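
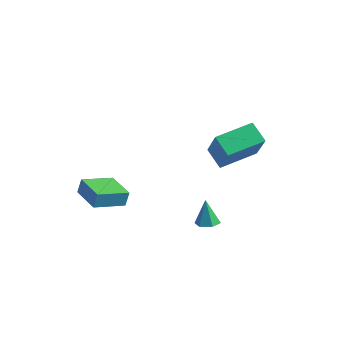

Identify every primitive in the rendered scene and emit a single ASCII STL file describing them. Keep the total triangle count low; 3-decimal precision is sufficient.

solid 
facet normal -0.770 0.380 0.512
outer loop
vertex 0.815 1.778 1.68
vertex 1.91 3.632 1.951
vertex -0.043 2.558 -0.19
endloop
endfacet
facet normal -0.505 -0.854 -0.125
outer loop
vertex 0.95 2.068 -0.851
vertex 0.815 1.778 1.68
vertex -0.043 2.558 -0.19
endloop
endfacet
facet normal -0.770 0.379 0.512
outer loop
vertex -0.043 2.558 -0.19
vertex 1.91 3.632 1.951
vertex 1.051 4.412 0.082
endloop
endfacet
facet normal -0.390 0.355 -0.850
outer loop
vertex 1.051 4.412 0.082
vertex 0.95 2.068 -0.851
vertex -0.043 2.558 -0.19
endloop
endfacet
facet normal 0.390 -0.355 0.850
outer loop
vertex 0.815 1.778 1.68
vertex 2.903 3.142 1.29
vertex 1.91 3.632 1.951
endloop
endfacet
facet normal -0.504 -0.854 -0.125
outer loop
vertex 1.809 1.288 1.018
vertex 0.815 1.778 1.68
vertex 0.95 2.068 -0.851
endloop
endfacet
facet normal 0.391 -0.355 0.849
outer loop
vertex 1.809 1.288 1.018
vertex 2.903 3.142 1.29
vertex 0.815 1.778 1.68
endloop
endfacet
facet normal 0.505 0.854 0.125
outer loop
vertex 1.91 3.632 1.951
vertex 2.903 3.142 1.29
vertex 1.051 4.412 0.082
endloop
endfacet
facet normal -0.391 0.355 -0.849
outer loop
vertex 2.045 3.922 -0.58
vertex 0.95 2.068 -0.851
vertex 1.051 4.412 0.082
endloop
endfacet
facet normal 0.504 0.854 0.125
outer loop
vertex 1.051 4.412 0.082
vertex 2.903 3.142 1.29
vertex 2.045 3.922 -0.58
endloop
endfacet
facet normal 0.770 -0.380 -0.512
outer loop
vertex 2.045 3.922 -0.58
vertex 1.809 1.288 1.018
vertex 0.95 2.068 -0.851
endloop
endfacet
facet normal 0.771 -0.380 -0.512
outer loop
vertex 2.903 3.142 1.29
vertex 1.809 1.288 1.018
vertex 2.045 3.922 -0.58
endloop
endfacet
facet normal 0.229 -0.243 -0.943
outer loop
vertex 3.325 -3.002 -0.577
vertex 2.861 -2.631 -0.785
vertex 3.44 -2.396 -0.705
endloop
endfacet
facet normal 0.810 -0.030 0.586
outer loop
vertex 3.325 -3.002 -0.577
vertex 3.44 -2.396 -0.705
vertex 2.539 -2.289 0.545
endloop
endfacet
facet normal 0.229 -0.242 -0.943
outer loop
vertex 3.44 -2.396 -0.705
vertex 2.861 -2.631 -0.785
vertex 2.975 -2.025 -0.913
endloop
endfacet
facet normal 0.510 0.807 0.299
outer loop
vertex 3.44 -2.396 -0.705
vertex 2.975 -2.025 -0.913
vertex 2.539 -2.289 0.545
endloop
endfacet
facet normal 0.229 -0.242 -0.943
outer loop
vertex 2.975 -2.025 -0.913
vertex 2.861 -2.631 -0.785
vertex 2.396 -2.26 -0.993
endloop
endfacet
facet normal -0.382 0.923 0.053
outer loop
vertex 2.975 -2.025 -0.913
vertex 2.396 -2.26 -0.993
vertex 2.539 -2.289 0.545
endloop
endfacet
facet normal 0.229 -0.242 -0.943
outer loop
vertex 2.396 -2.26 -0.993
vertex 2.861 -2.631 -0.785
vertex 2.282 -2.866 -0.865
endloop
endfacet
facet normal -0.975 0.203 0.094
outer loop
vertex 2.396 -2.26 -0.993
vertex 2.282 -2.866 -0.865
vertex 2.539 -2.289 0.545
endloop
endfacet
facet normal 0.229 -0.243 -0.943
outer loop
vertex 2.282 -2.866 -0.865
vertex 2.861 -2.631 -0.785
vertex 2.746 -3.237 -0.657
endloop
endfacet
facet normal -0.676 -0.631 0.381
outer loop
vertex 2.282 -2.866 -0.865
vertex 2.746 -3.237 -0.657
vertex 2.539 -2.289 0.545
endloop
endfacet
facet normal 0.229 -0.243 -0.943
outer loop
vertex 2.746 -3.237 -0.657
vertex 2.861 -2.631 -0.785
vertex 3.325 -3.002 -0.577
endloop
endfacet
facet normal 0.217 -0.748 0.627
outer loop
vertex 2.746 -3.237 -0.657
vertex 3.325 -3.002 -0.577
vertex 2.539 -2.289 0.545
endloop
endfacet
facet normal -0.504 -0.808 0.305
outer loop
vertex -3.295 -2.701 -1.26
vertex -4.822 -1.796 -1.387
vertex -3.38 -2.963 -2.095
endloop
endfacet
facet normal 0.858 -0.508 0.072
outer loop
vertex -2.458 -1.484 -2.653
vertex -3.295 -2.701 -1.26
vertex -3.38 -2.963 -2.095
endloop
endfacet
facet normal -0.504 -0.808 0.305
outer loop
vertex -3.38 -2.963 -2.095
vertex -4.822 -1.796 -1.387
vertex -4.908 -2.058 -2.222
endloop
endfacet
facet normal -0.097 -0.298 -0.950
outer loop
vertex -4.908 -2.058 -2.222
vertex -2.458 -1.484 -2.653
vertex -3.38 -2.963 -2.095
endloop
endfacet
facet normal 0.097 0.298 0.950
outer loop
vertex -3.295 -2.701 -1.26
vertex -3.9 -0.317 -1.945
vertex -4.822 -1.796 -1.387
endloop
endfacet
facet normal 0.858 -0.509 0.071
outer loop
vertex -2.372 -1.222 -1.818
vertex -3.295 -2.701 -1.26
vertex -2.458 -1.484 -2.653
endloop
endfacet
facet normal 0.097 0.298 0.950
outer loop
vertex -2.372 -1.222 -1.818
vertex -3.9 -0.317 -1.945
vertex -3.295 -2.701 -1.26
endloop
endfacet
facet normal -0.858 0.508 -0.071
outer loop
vertex -4.822 -1.796 -1.387
vertex -3.9 -0.317 -1.945
vertex -4.908 -2.058 -2.222
endloop
endfacet
facet normal -0.097 -0.298 -0.950
outer loop
vertex -3.985 -0.579 -2.78
vertex -2.458 -1.484 -2.653
vertex -4.908 -2.058 -2.222
endloop
endfacet
facet normal -0.858 0.508 -0.072
outer loop
vertex -4.908 -2.058 -2.222
vertex -3.9 -0.317 -1.945
vertex -3.985 -0.579 -2.78
endloop
endfacet
facet normal 0.504 0.808 -0.305
outer loop
vertex -3.985 -0.579 -2.78
vertex -2.372 -1.222 -1.818
vertex -2.458 -1.484 -2.653
endloop
endfacet
facet normal 0.504 0.808 -0.305
outer loop
vertex -3.9 -0.317 -1.945
vertex -2.372 -1.222 -1.818
vertex -3.985 -0.579 -2.78
endloop
endfacet

endsolid


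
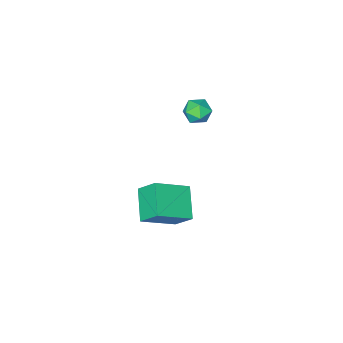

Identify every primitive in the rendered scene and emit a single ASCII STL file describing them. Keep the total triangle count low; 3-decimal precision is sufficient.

solid 
facet normal -0.502 -0.702 0.505
outer loop
vertex 1.92 -2.013 -2.435
vertex 1.682 -1.267 -1.635
vertex 0.52 -1.593 -3.243
endloop
endfacet
facet normal 0.213 -0.666 -0.715
outer loop
vertex 1.278 -0.533 -4.005
vertex 1.92 -2.013 -2.435
vertex 0.52 -1.593 -3.243
endloop
endfacet
facet normal -0.502 -0.702 0.505
outer loop
vertex 0.52 -1.593 -3.243
vertex 1.682 -1.267 -1.635
vertex 0.282 -0.847 -2.442
endloop
endfacet
facet normal -0.838 0.252 -0.484
outer loop
vertex 0.282 -0.847 -2.442
vertex 1.278 -0.533 -4.005
vertex 0.52 -1.593 -3.243
endloop
endfacet
facet normal 0.838 -0.252 0.484
outer loop
vertex 1.92 -2.013 -2.435
vertex 2.44 -0.207 -2.397
vertex 1.682 -1.267 -1.635
endloop
endfacet
facet normal 0.212 -0.666 -0.715
outer loop
vertex 2.678 -0.953 -3.198
vertex 1.92 -2.013 -2.435
vertex 1.278 -0.533 -4.005
endloop
endfacet
facet normal 0.838 -0.252 0.483
outer loop
vertex 2.678 -0.953 -3.198
vertex 2.44 -0.207 -2.397
vertex 1.92 -2.013 -2.435
endloop
endfacet
facet normal -0.212 0.666 0.715
outer loop
vertex 1.682 -1.267 -1.635
vertex 2.44 -0.207 -2.397
vertex 0.282 -0.847 -2.442
endloop
endfacet
facet normal -0.838 0.251 -0.484
outer loop
vertex 1.04 0.213 -3.205
vertex 1.278 -0.533 -4.005
vertex 0.282 -0.847 -2.442
endloop
endfacet
facet normal -0.213 0.666 0.715
outer loop
vertex 0.282 -0.847 -2.442
vertex 2.44 -0.207 -2.397
vertex 1.04 0.213 -3.205
endloop
endfacet
facet normal 0.502 0.702 -0.505
outer loop
vertex 1.04 0.213 -3.205
vertex 2.678 -0.953 -3.198
vertex 1.278 -0.533 -4.005
endloop
endfacet
facet normal 0.502 0.702 -0.505
outer loop
vertex 2.44 -0.207 -2.397
vertex 2.678 -0.953 -3.198
vertex 1.04 0.213 -3.205
endloop
endfacet
facet normal -0.502 0.398 0.768
outer loop
vertex -0.586 -0.582 1.99
vertex -0.718 -1.161 2.204
vertex -0.193 -0.866 2.394
endloop
endfacet
facet normal 0.027 0.830 0.557
outer loop
vertex -0.586 -0.582 1.99
vertex -0.193 -0.866 2.394
vertex 0.038 -0.544 1.903
endloop
endfacet
facet normal -0.079 0.988 -0.132
outer loop
vertex -0.586 -0.582 1.99
vertex 0.038 -0.544 1.903
vertex -0.344 -0.64 1.41
endloop
endfacet
facet normal -0.672 0.655 -0.346
outer loop
vertex -0.586 -0.582 1.99
vertex -0.344 -0.64 1.41
vertex -0.811 -1.021 1.596
endloop
endfacet
facet normal -0.934 0.290 0.210
outer loop
vertex -0.586 -0.582 1.99
vertex -0.811 -1.021 1.596
vertex -0.718 -1.161 2.204
endloop
endfacet
facet normal 0.640 0.468 0.609
outer loop
vertex 0.038 -0.544 1.903
vertex -0.193 -0.866 2.394
vertex 0.291 -1.099 2.064
endloop
endfacet
facet normal -0.215 -0.229 0.949
outer loop
vertex -0.193 -0.866 2.394
vertex -0.718 -1.161 2.204
vertex -0.176 -1.48 2.25
endloop
endfacet
facet normal -0.914 -0.403 0.047
outer loop
vertex -0.718 -1.161 2.204
vertex -0.811 -1.021 1.596
vertex -0.558 -1.576 1.757
endloop
endfacet
facet normal -0.491 0.186 -0.851
outer loop
vertex -0.811 -1.021 1.596
vertex -0.344 -0.64 1.41
vertex -0.327 -1.254 1.266
endloop
endfacet
facet normal 0.469 0.725 -0.505
outer loop
vertex -0.344 -0.64 1.41
vertex 0.038 -0.544 1.903
vertex 0.198 -0.959 1.456
endloop
endfacet
facet normal 0.672 -0.655 0.346
outer loop
vertex 0.066 -1.538 1.67
vertex 0.291 -1.099 2.064
vertex -0.176 -1.48 2.25
endloop
endfacet
facet normal 0.079 -0.988 0.132
outer loop
vertex 0.066 -1.538 1.67
vertex -0.176 -1.48 2.25
vertex -0.558 -1.576 1.757
endloop
endfacet
facet normal -0.027 -0.830 -0.557
outer loop
vertex 0.066 -1.538 1.67
vertex -0.558 -1.576 1.757
vertex -0.327 -1.254 1.266
endloop
endfacet
facet normal 0.502 -0.398 -0.768
outer loop
vertex 0.066 -1.538 1.67
vertex -0.327 -1.254 1.266
vertex 0.198 -0.959 1.456
endloop
endfacet
facet normal 0.934 -0.290 -0.210
outer loop
vertex 0.066 -1.538 1.67
vertex 0.198 -0.959 1.456
vertex 0.291 -1.099 2.064
endloop
endfacet
facet normal 0.491 -0.186 0.851
outer loop
vertex -0.176 -1.48 2.25
vertex 0.291 -1.099 2.064
vertex -0.193 -0.866 2.394
endloop
endfacet
facet normal -0.469 -0.725 0.505
outer loop
vertex -0.558 -1.576 1.757
vertex -0.176 -1.48 2.25
vertex -0.718 -1.161 2.204
endloop
endfacet
facet normal -0.640 -0.468 -0.609
outer loop
vertex -0.327 -1.254 1.266
vertex -0.558 -1.576 1.757
vertex -0.811 -1.021 1.596
endloop
endfacet
facet normal 0.215 0.229 -0.949
outer loop
vertex 0.198 -0.959 1.456
vertex -0.327 -1.254 1.266
vertex -0.344 -0.64 1.41
endloop
endfacet
facet normal 0.914 0.403 -0.047
outer loop
vertex 0.291 -1.099 2.064
vertex 0.198 -0.959 1.456
vertex 0.038 -0.544 1.903
endloop
endfacet

endsolid


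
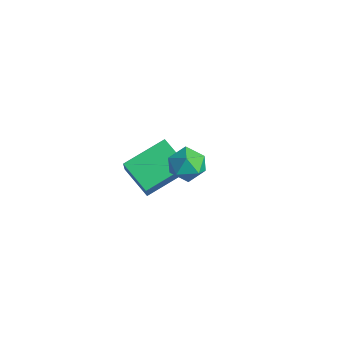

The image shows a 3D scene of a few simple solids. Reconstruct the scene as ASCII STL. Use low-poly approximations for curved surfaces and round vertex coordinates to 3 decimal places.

solid 
facet normal -0.257 -0.325 0.910
outer loop
vertex 2.012 1.999 2.916
vertex 2.083 1.214 2.656
vertex 2.74 1.605 2.981
endloop
endfacet
facet normal 0.079 0.303 0.950
outer loop
vertex 2.012 1.999 2.916
vertex 2.74 1.605 2.981
vertex 2.717 2.396 2.731
endloop
endfacet
facet normal -0.289 0.775 0.562
outer loop
vertex 2.012 1.999 2.916
vertex 2.717 2.396 2.731
vertex 2.047 2.494 2.251
endloop
endfacet
facet normal -0.853 0.439 0.282
outer loop
vertex 2.012 1.999 2.916
vertex 2.047 2.494 2.251
vertex 1.655 1.763 2.204
endloop
endfacet
facet normal -0.834 -0.240 0.498
outer loop
vertex 2.012 1.999 2.916
vertex 1.655 1.763 2.204
vertex 2.083 1.214 2.656
endloop
endfacet
facet normal 0.723 0.227 0.653
outer loop
vertex 2.717 2.396 2.731
vertex 2.74 1.605 2.981
vertex 3.225 1.857 2.356
endloop
endfacet
facet normal 0.179 -0.789 0.587
outer loop
vertex 2.74 1.605 2.981
vertex 2.083 1.214 2.656
vertex 2.833 1.126 2.309
endloop
endfacet
facet normal -0.753 -0.653 -0.081
outer loop
vertex 2.083 1.214 2.656
vertex 1.655 1.763 2.204
vertex 2.163 1.224 1.829
endloop
endfacet
facet normal -0.785 0.448 -0.428
outer loop
vertex 1.655 1.763 2.204
vertex 2.047 2.494 2.251
vertex 2.14 2.015 1.579
endloop
endfacet
facet normal 0.128 0.992 0.024
outer loop
vertex 2.047 2.494 2.251
vertex 2.717 2.396 2.731
vertex 2.797 2.406 1.904
endloop
endfacet
facet normal 0.853 -0.439 -0.282
outer loop
vertex 2.868 1.621 1.644
vertex 3.225 1.857 2.356
vertex 2.833 1.126 2.309
endloop
endfacet
facet normal 0.289 -0.775 -0.562
outer loop
vertex 2.868 1.621 1.644
vertex 2.833 1.126 2.309
vertex 2.163 1.224 1.829
endloop
endfacet
facet normal -0.079 -0.303 -0.950
outer loop
vertex 2.868 1.621 1.644
vertex 2.163 1.224 1.829
vertex 2.14 2.015 1.579
endloop
endfacet
facet normal 0.257 0.325 -0.910
outer loop
vertex 2.868 1.621 1.644
vertex 2.14 2.015 1.579
vertex 2.797 2.406 1.904
endloop
endfacet
facet normal 0.834 0.240 -0.498
outer loop
vertex 2.868 1.621 1.644
vertex 2.797 2.406 1.904
vertex 3.225 1.857 2.356
endloop
endfacet
facet normal 0.785 -0.448 0.428
outer loop
vertex 2.833 1.126 2.309
vertex 3.225 1.857 2.356
vertex 2.74 1.605 2.981
endloop
endfacet
facet normal -0.128 -0.992 -0.024
outer loop
vertex 2.163 1.224 1.829
vertex 2.833 1.126 2.309
vertex 2.083 1.214 2.656
endloop
endfacet
facet normal -0.723 -0.227 -0.653
outer loop
vertex 2.14 2.015 1.579
vertex 2.163 1.224 1.829
vertex 1.655 1.763 2.204
endloop
endfacet
facet normal -0.179 0.789 -0.587
outer loop
vertex 2.797 2.406 1.904
vertex 2.14 2.015 1.579
vertex 2.047 2.494 2.251
endloop
endfacet
facet normal 0.753 0.653 0.081
outer loop
vertex 3.225 1.857 2.356
vertex 2.797 2.406 1.904
vertex 2.717 2.396 2.731
endloop
endfacet
facet normal -0.858 -0.175 0.484
outer loop
vertex -2.172 1.569 -1.431
vertex -2.149 3.465 -0.706
vertex -3.046 2.099 -2.789
endloop
endfacet
facet normal -0.011 -0.934 -0.357
outer loop
vertex -1.691 2.375 -3.554
vertex -2.172 1.569 -1.431
vertex -3.046 2.099 -2.789
endloop
endfacet
facet normal -0.858 -0.174 0.484
outer loop
vertex -3.046 2.099 -2.789
vertex -2.149 3.465 -0.706
vertex -3.023 3.995 -2.065
endloop
endfacet
facet normal -0.514 0.311 -0.799
outer loop
vertex -3.023 3.995 -2.065
vertex -1.691 2.375 -3.554
vertex -3.046 2.099 -2.789
endloop
endfacet
facet normal 0.514 -0.312 0.799
outer loop
vertex -2.172 1.569 -1.431
vertex -0.794 3.741 -1.471
vertex -2.149 3.465 -0.706
endloop
endfacet
facet normal -0.011 -0.934 -0.357
outer loop
vertex -0.817 1.845 -2.195
vertex -2.172 1.569 -1.431
vertex -1.691 2.375 -3.554
endloop
endfacet
facet normal 0.514 -0.311 0.799
outer loop
vertex -0.817 1.845 -2.195
vertex -0.794 3.741 -1.471
vertex -2.172 1.569 -1.431
endloop
endfacet
facet normal 0.011 0.934 0.357
outer loop
vertex -2.149 3.465 -0.706
vertex -0.794 3.741 -1.471
vertex -3.023 3.995 -2.065
endloop
endfacet
facet normal -0.514 0.312 -0.799
outer loop
vertex -1.668 4.271 -2.829
vertex -1.691 2.375 -3.554
vertex -3.023 3.995 -2.065
endloop
endfacet
facet normal 0.011 0.934 0.357
outer loop
vertex -3.023 3.995 -2.065
vertex -0.794 3.741 -1.471
vertex -1.668 4.271 -2.829
endloop
endfacet
facet normal 0.858 0.175 -0.484
outer loop
vertex -1.668 4.271 -2.829
vertex -0.817 1.845 -2.195
vertex -1.691 2.375 -3.554
endloop
endfacet
facet normal 0.858 0.174 -0.484
outer loop
vertex -0.794 3.741 -1.471
vertex -0.817 1.845 -2.195
vertex -1.668 4.271 -2.829
endloop
endfacet

endsolid


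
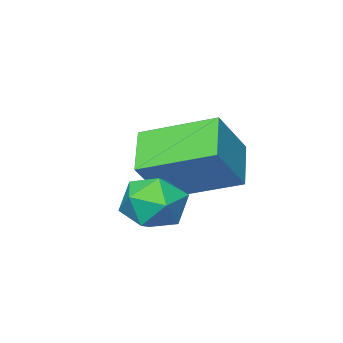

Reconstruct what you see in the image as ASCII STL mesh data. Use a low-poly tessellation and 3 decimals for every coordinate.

solid 
facet normal -0.506 0.800 0.321
outer loop
vertex -0.729 2.587 1.733
vertex -0.082 3.254 1.09
vertex -1.568 2.451 0.75
endloop
endfacet
facet normal -0.572 -0.590 0.570
outer loop
vertex -0.718 1.106 0.21
vertex -0.729 2.587 1.733
vertex -1.568 2.451 0.75
endloop
endfacet
facet normal -0.506 0.801 0.321
outer loop
vertex -1.568 2.451 0.75
vertex -0.082 3.254 1.09
vertex -0.921 3.118 0.106
endloop
endfacet
facet normal -0.646 -0.104 -0.757
outer loop
vertex -0.921 3.118 0.106
vertex -0.718 1.106 0.21
vertex -1.568 2.451 0.75
endloop
endfacet
facet normal 0.645 0.104 0.757
outer loop
vertex -0.729 2.587 1.733
vertex 0.768 1.909 0.55
vertex -0.082 3.254 1.09
endloop
endfacet
facet normal -0.572 -0.590 0.570
outer loop
vertex 0.121 1.242 1.194
vertex -0.729 2.587 1.733
vertex -0.718 1.106 0.21
endloop
endfacet
facet normal 0.645 0.105 0.757
outer loop
vertex 0.121 1.242 1.194
vertex 0.768 1.909 0.55
vertex -0.729 2.587 1.733
endloop
endfacet
facet normal 0.572 0.590 -0.569
outer loop
vertex -0.082 3.254 1.09
vertex 0.768 1.909 0.55
vertex -0.921 3.118 0.106
endloop
endfacet
facet normal -0.645 -0.104 -0.757
outer loop
vertex -0.071 1.773 -0.433
vertex -0.718 1.106 0.21
vertex -0.921 3.118 0.106
endloop
endfacet
facet normal 0.572 0.590 -0.570
outer loop
vertex -0.921 3.118 0.106
vertex 0.768 1.909 0.55
vertex -0.071 1.773 -0.433
endloop
endfacet
facet normal 0.506 -0.800 -0.321
outer loop
vertex -0.071 1.773 -0.433
vertex 0.121 1.242 1.194
vertex -0.718 1.106 0.21
endloop
endfacet
facet normal 0.506 -0.801 -0.321
outer loop
vertex 0.768 1.909 0.55
vertex 0.121 1.242 1.194
vertex -0.071 1.773 -0.433
endloop
endfacet
facet normal -0.599 0.218 0.770
outer loop
vertex 0.505 3.148 0.193
vertex 0.459 2.452 0.354
vertex 0.976 2.853 0.643
endloop
endfacet
facet normal -0.143 0.752 0.643
outer loop
vertex 0.505 3.148 0.193
vertex 0.976 2.853 0.643
vertex 1.197 3.319 0.147
endloop
endfacet
facet normal -0.242 0.970 -0.030
outer loop
vertex 0.505 3.148 0.193
vertex 1.197 3.319 0.147
vertex 0.817 3.206 -0.447
endloop
endfacet
facet normal -0.757 0.571 -0.317
outer loop
vertex 0.505 3.148 0.193
vertex 0.817 3.206 -0.447
vertex 0.36 2.671 -0.32
endloop
endfacet
facet normal -0.978 0.106 0.178
outer loop
vertex 0.505 3.148 0.193
vertex 0.36 2.671 -0.32
vertex 0.459 2.452 0.354
endloop
endfacet
facet normal 0.520 0.495 0.696
outer loop
vertex 1.197 3.319 0.147
vertex 0.976 2.853 0.643
vertex 1.58 2.729 0.28
endloop
endfacet
facet normal -0.216 -0.372 0.903
outer loop
vertex 0.976 2.853 0.643
vertex 0.459 2.452 0.354
vertex 1.123 2.194 0.407
endloop
endfacet
facet normal -0.831 -0.553 -0.057
outer loop
vertex 0.459 2.452 0.354
vertex 0.36 2.671 -0.32
vertex 0.743 2.081 -0.187
endloop
endfacet
facet normal -0.474 0.201 -0.857
outer loop
vertex 0.36 2.671 -0.32
vertex 0.817 3.206 -0.447
vertex 0.964 2.547 -0.683
endloop
endfacet
facet normal 0.360 0.847 -0.392
outer loop
vertex 0.817 3.206 -0.447
vertex 1.197 3.319 0.147
vertex 1.481 2.948 -0.394
endloop
endfacet
facet normal 0.757 -0.571 0.317
outer loop
vertex 1.435 2.252 -0.233
vertex 1.58 2.729 0.28
vertex 1.123 2.194 0.407
endloop
endfacet
facet normal 0.242 -0.970 0.030
outer loop
vertex 1.435 2.252 -0.233
vertex 1.123 2.194 0.407
vertex 0.743 2.081 -0.187
endloop
endfacet
facet normal 0.143 -0.752 -0.643
outer loop
vertex 1.435 2.252 -0.233
vertex 0.743 2.081 -0.187
vertex 0.964 2.547 -0.683
endloop
endfacet
facet normal 0.599 -0.218 -0.770
outer loop
vertex 1.435 2.252 -0.233
vertex 0.964 2.547 -0.683
vertex 1.481 2.948 -0.394
endloop
endfacet
facet normal 0.978 -0.106 -0.178
outer loop
vertex 1.435 2.252 -0.233
vertex 1.481 2.948 -0.394
vertex 1.58 2.729 0.28
endloop
endfacet
facet normal 0.474 -0.201 0.857
outer loop
vertex 1.123 2.194 0.407
vertex 1.58 2.729 0.28
vertex 0.976 2.853 0.643
endloop
endfacet
facet normal -0.360 -0.847 0.392
outer loop
vertex 0.743 2.081 -0.187
vertex 1.123 2.194 0.407
vertex 0.459 2.452 0.354
endloop
endfacet
facet normal -0.520 -0.495 -0.696
outer loop
vertex 0.964 2.547 -0.683
vertex 0.743 2.081 -0.187
vertex 0.36 2.671 -0.32
endloop
endfacet
facet normal 0.216 0.372 -0.903
outer loop
vertex 1.481 2.948 -0.394
vertex 0.964 2.547 -0.683
vertex 0.817 3.206 -0.447
endloop
endfacet
facet normal 0.831 0.553 0.057
outer loop
vertex 1.58 2.729 0.28
vertex 1.481 2.948 -0.394
vertex 1.197 3.319 0.147
endloop
endfacet

endsolid


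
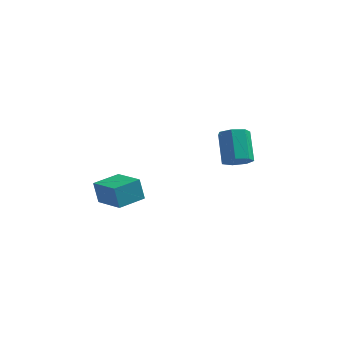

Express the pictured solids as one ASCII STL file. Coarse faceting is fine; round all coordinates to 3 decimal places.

solid 
facet normal 0.249 -0.684 -0.686
outer loop
vertex 3.826 1.875 -3.789
vertex 3.1 2.168 -4.345
vertex 4.007 2.483 -4.329
endloop
endfacet
facet normal 0.944 0.012 0.330
outer loop
vertex 3.826 1.875 -3.789
vertex 4.007 2.483 -4.329
vertex 3.286 3.358 -2.3
endloop
endfacet
facet normal 0.944 0.012 0.330
outer loop
vertex 3.286 3.358 -2.3
vertex 4.007 2.483 -4.329
vertex 3.467 3.966 -2.84
endloop
endfacet
facet normal -0.248 0.684 0.686
outer loop
vertex 3.286 3.358 -2.3
vertex 3.467 3.966 -2.84
vertex 2.56 3.652 -2.855
endloop
endfacet
facet normal 0.249 -0.683 -0.686
outer loop
vertex 4.007 2.483 -4.329
vertex 3.1 2.168 -4.345
vertex 3.505 2.854 -4.881
endloop
endfacet
facet normal 0.758 0.578 -0.301
outer loop
vertex 4.007 2.483 -4.329
vertex 3.505 2.854 -4.881
vertex 3.467 3.966 -2.84
endloop
endfacet
facet normal 0.758 0.578 -0.301
outer loop
vertex 3.467 3.966 -2.84
vertex 3.505 2.854 -4.881
vertex 2.965 4.337 -3.392
endloop
endfacet
facet normal -0.248 0.684 0.686
outer loop
vertex 3.467 3.966 -2.84
vertex 2.965 4.337 -3.392
vertex 2.56 3.652 -2.855
endloop
endfacet
facet normal 0.249 -0.683 -0.687
outer loop
vertex 3.505 2.854 -4.881
vertex 3.1 2.168 -4.345
vertex 2.698 2.709 -5.029
endloop
endfacet
facet normal 0.002 0.709 -0.705
outer loop
vertex 3.505 2.854 -4.881
vertex 2.698 2.709 -5.029
vertex 2.965 4.337 -3.392
endloop
endfacet
facet normal 0.001 0.709 -0.705
outer loop
vertex 2.965 4.337 -3.392
vertex 2.698 2.709 -5.029
vertex 2.158 4.192 -3.539
endloop
endfacet
facet normal -0.248 0.684 0.686
outer loop
vertex 2.965 4.337 -3.392
vertex 2.158 4.192 -3.539
vertex 2.56 3.652 -2.855
endloop
endfacet
facet normal 0.248 -0.684 -0.686
outer loop
vertex 2.698 2.709 -5.029
vertex 3.1 2.168 -4.345
vertex 2.194 2.157 -4.661
endloop
endfacet
facet normal -0.757 0.305 -0.578
outer loop
vertex 2.698 2.709 -5.029
vertex 2.194 2.157 -4.661
vertex 2.158 4.192 -3.539
endloop
endfacet
facet normal -0.756 0.306 -0.579
outer loop
vertex 2.158 4.192 -3.539
vertex 2.194 2.157 -4.661
vertex 1.654 3.64 -3.172
endloop
endfacet
facet normal -0.249 0.684 0.686
outer loop
vertex 2.158 4.192 -3.539
vertex 1.654 3.64 -3.172
vertex 2.56 3.652 -2.855
endloop
endfacet
facet normal 0.248 -0.683 -0.687
outer loop
vertex 2.194 2.157 -4.661
vertex 3.1 2.168 -4.345
vertex 2.372 1.613 -4.056
endloop
endfacet
facet normal -0.945 -0.327 -0.016
outer loop
vertex 2.194 2.157 -4.661
vertex 2.372 1.613 -4.056
vertex 1.654 3.64 -3.172
endloop
endfacet
facet normal -0.945 -0.327 -0.016
outer loop
vertex 1.654 3.64 -3.172
vertex 2.372 1.613 -4.056
vertex 1.832 3.096 -2.566
endloop
endfacet
facet normal -0.249 0.683 0.686
outer loop
vertex 1.654 3.64 -3.172
vertex 1.832 3.096 -2.566
vertex 2.56 3.652 -2.855
endloop
endfacet
facet normal 0.249 -0.684 -0.685
outer loop
vertex 2.372 1.613 -4.056
vertex 3.1 2.168 -4.345
vertex 3.098 1.488 -3.667
endloop
endfacet
facet normal -0.422 -0.714 0.558
outer loop
vertex 2.372 1.613 -4.056
vertex 3.098 1.488 -3.667
vertex 1.832 3.096 -2.566
endloop
endfacet
facet normal -0.422 -0.714 0.559
outer loop
vertex 1.832 3.096 -2.566
vertex 3.098 1.488 -3.667
vertex 2.558 2.971 -2.178
endloop
endfacet
facet normal -0.249 0.683 0.686
outer loop
vertex 1.832 3.096 -2.566
vertex 2.558 2.971 -2.178
vertex 2.56 3.652 -2.855
endloop
endfacet
facet normal 0.249 -0.684 -0.686
outer loop
vertex 3.098 1.488 -3.667
vertex 3.1 2.168 -4.345
vertex 3.826 1.875 -3.789
endloop
endfacet
facet normal 0.419 -0.563 0.713
outer loop
vertex 3.098 1.488 -3.667
vertex 3.826 1.875 -3.789
vertex 2.558 2.971 -2.178
endloop
endfacet
facet normal 0.419 -0.563 0.713
outer loop
vertex 2.558 2.971 -2.178
vertex 3.826 1.875 -3.789
vertex 3.286 3.358 -2.3
endloop
endfacet
facet normal -0.248 0.683 0.687
outer loop
vertex 2.558 2.971 -2.178
vertex 3.286 3.358 -2.3
vertex 2.56 3.652 -2.855
endloop
endfacet
facet normal -0.738 0.609 -0.289
outer loop
vertex -3.869 -3.622 -3.466
vertex -2.786 -2.286 -3.415
vertex -3.529 -3.846 -4.806
endloop
endfacet
facet normal -0.630 -0.776 -0.030
outer loop
vertex -1.994 -5.114 -4.205
vertex -3.869 -3.622 -3.466
vertex -3.529 -3.846 -4.806
endloop
endfacet
facet normal -0.739 0.609 -0.289
outer loop
vertex -3.529 -3.846 -4.806
vertex -2.786 -2.286 -3.415
vertex -2.447 -2.51 -4.755
endloop
endfacet
facet normal 0.243 -0.160 -0.957
outer loop
vertex -2.447 -2.51 -4.755
vertex -1.994 -5.114 -4.205
vertex -3.529 -3.846 -4.806
endloop
endfacet
facet normal -0.242 0.160 0.957
outer loop
vertex -3.869 -3.622 -3.466
vertex -1.251 -3.554 -2.814
vertex -2.786 -2.286 -3.415
endloop
endfacet
facet normal -0.629 -0.776 -0.029
outer loop
vertex -2.333 -4.89 -2.865
vertex -3.869 -3.622 -3.466
vertex -1.994 -5.114 -4.205
endloop
endfacet
facet normal -0.242 0.160 0.957
outer loop
vertex -2.333 -4.89 -2.865
vertex -1.251 -3.554 -2.814
vertex -3.869 -3.622 -3.466
endloop
endfacet
facet normal 0.630 0.776 0.030
outer loop
vertex -2.786 -2.286 -3.415
vertex -1.251 -3.554 -2.814
vertex -2.447 -2.51 -4.755
endloop
endfacet
facet normal 0.242 -0.160 -0.957
outer loop
vertex -0.911 -3.778 -4.154
vertex -1.994 -5.114 -4.205
vertex -2.447 -2.51 -4.755
endloop
endfacet
facet normal 0.629 0.777 0.030
outer loop
vertex -2.447 -2.51 -4.755
vertex -1.251 -3.554 -2.814
vertex -0.911 -3.778 -4.154
endloop
endfacet
facet normal 0.738 -0.610 0.289
outer loop
vertex -0.911 -3.778 -4.154
vertex -2.333 -4.89 -2.865
vertex -1.994 -5.114 -4.205
endloop
endfacet
facet normal 0.738 -0.609 0.289
outer loop
vertex -1.251 -3.554 -2.814
vertex -2.333 -4.89 -2.865
vertex -0.911 -3.778 -4.154
endloop
endfacet

endsolid


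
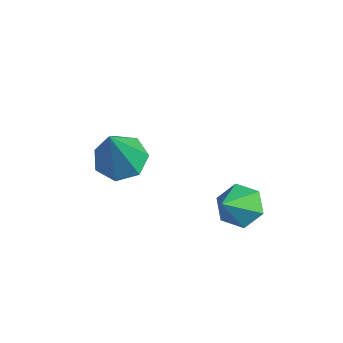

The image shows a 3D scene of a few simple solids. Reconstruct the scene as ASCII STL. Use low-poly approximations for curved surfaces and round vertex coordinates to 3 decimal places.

solid 
facet normal -0.249 0.344 -0.905
outer loop
vertex -0.139 0.388 1.518
vertex -0.632 0.908 1.851
vertex 0.133 0.998 1.675
endloop
endfacet
facet normal 0.916 -0.399 -0.037
outer loop
vertex -0.139 0.388 1.518
vertex 0.133 0.998 1.675
vertex -0.128 0.212 3.689
endloop
endfacet
facet normal -0.249 0.343 -0.906
outer loop
vertex 0.133 0.998 1.675
vertex -0.632 0.908 1.851
vertex -0.172 1.54 1.964
endloop
endfacet
facet normal 0.894 0.365 0.258
outer loop
vertex 0.133 0.998 1.675
vertex -0.172 1.54 1.964
vertex -0.128 0.212 3.689
endloop
endfacet
facet normal -0.248 0.342 -0.906
outer loop
vertex -0.172 1.54 1.964
vertex -0.632 0.908 1.851
vertex -0.823 1.606 2.167
endloop
endfacet
facet normal 0.260 0.768 0.585
outer loop
vertex -0.172 1.54 1.964
vertex -0.823 1.606 2.167
vertex -0.128 0.212 3.689
endloop
endfacet
facet normal -0.248 0.343 -0.906
outer loop
vertex -0.823 1.606 2.167
vertex -0.632 0.908 1.851
vertex -1.331 1.146 2.132
endloop
endfacet
facet normal -0.507 0.507 0.696
outer loop
vertex -0.823 1.606 2.167
vertex -1.331 1.146 2.132
vertex -0.128 0.212 3.689
endloop
endfacet
facet normal -0.248 0.343 -0.906
outer loop
vertex -1.331 1.146 2.132
vertex -0.632 0.908 1.851
vertex -1.312 0.507 1.885
endloop
endfacet
facet normal -0.831 -0.222 0.509
outer loop
vertex -1.331 1.146 2.132
vertex -1.312 0.507 1.885
vertex -0.128 0.212 3.689
endloop
endfacet
facet normal -0.248 0.344 -0.906
outer loop
vertex -1.312 0.507 1.885
vertex -0.632 0.908 1.851
vertex -0.782 0.17 1.612
endloop
endfacet
facet normal -0.467 -0.869 0.165
outer loop
vertex -1.312 0.507 1.885
vertex -0.782 0.17 1.612
vertex -0.128 0.212 3.689
endloop
endfacet
facet normal -0.249 0.344 -0.905
outer loop
vertex -0.782 0.17 1.612
vertex -0.632 0.908 1.851
vertex -0.139 0.388 1.518
endloop
endfacet
facet normal 0.310 -0.948 -0.078
outer loop
vertex -0.782 0.17 1.612
vertex -0.139 0.388 1.518
vertex -0.128 0.212 3.689
endloop
endfacet
facet normal -0.300 0.615 -0.730
outer loop
vertex 3.076 2.343 0.949
vertex 2.565 2.584 1.362
vertex 3.193 2.894 1.365
endloop
endfacet
facet normal 0.985 -0.161 -0.064
outer loop
vertex 3.076 2.343 0.949
vertex 3.193 2.894 1.365
vertex 3.055 1.576 2.558
endloop
endfacet
facet normal -0.300 0.615 -0.730
outer loop
vertex 3.193 2.894 1.365
vertex 2.565 2.584 1.362
vertex 2.682 3.135 1.778
endloop
endfacet
facet normal 0.680 0.452 0.578
outer loop
vertex 3.193 2.894 1.365
vertex 2.682 3.135 1.778
vertex 3.055 1.576 2.558
endloop
endfacet
facet normal -0.299 0.615 -0.730
outer loop
vertex 2.682 3.135 1.778
vertex 2.565 2.584 1.362
vertex 2.054 2.826 1.775
endloop
endfacet
facet normal -0.201 0.399 0.894
outer loop
vertex 2.682 3.135 1.778
vertex 2.054 2.826 1.775
vertex 3.055 1.576 2.558
endloop
endfacet
facet normal -0.298 0.615 -0.730
outer loop
vertex 2.054 2.826 1.775
vertex 2.565 2.584 1.362
vertex 1.937 2.275 1.358
endloop
endfacet
facet normal -0.778 -0.266 0.570
outer loop
vertex 2.054 2.826 1.775
vertex 1.937 2.275 1.358
vertex 3.055 1.576 2.558
endloop
endfacet
facet normal -0.298 0.615 -0.730
outer loop
vertex 1.937 2.275 1.358
vertex 2.565 2.584 1.362
vertex 2.448 2.034 0.946
endloop
endfacet
facet normal -0.472 -0.879 -0.072
outer loop
vertex 1.937 2.275 1.358
vertex 2.448 2.034 0.946
vertex 3.055 1.576 2.558
endloop
endfacet
facet normal -0.299 0.615 -0.729
outer loop
vertex 2.448 2.034 0.946
vertex 2.565 2.584 1.362
vertex 3.076 2.343 0.949
endloop
endfacet
facet normal 0.408 -0.826 -0.388
outer loop
vertex 2.448 2.034 0.946
vertex 3.076 2.343 0.949
vertex 3.055 1.576 2.558
endloop
endfacet

endsolid


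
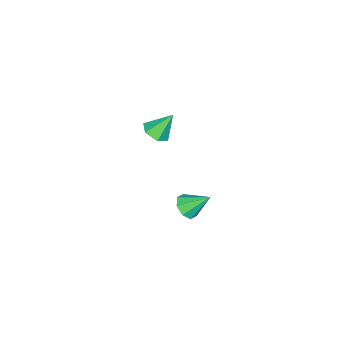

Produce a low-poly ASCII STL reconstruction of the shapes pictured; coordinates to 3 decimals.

solid 
facet normal 0.365 -0.436 -0.823
outer loop
vertex 4.387 -0.097 2.891
vertex 3.742 -0.619 2.882
vertex 3.696 0.104 2.478
endloop
endfacet
facet normal 0.230 0.969 0.086
outer loop
vertex 4.387 -0.097 2.891
vertex 3.696 0.104 2.478
vertex 3.158 0.079 4.198
endloop
endfacet
facet normal 0.365 -0.436 -0.823
outer loop
vertex 3.696 0.104 2.478
vertex 3.742 -0.619 2.882
vertex 3.051 -0.418 2.469
endloop
endfacet
facet normal -0.617 0.766 -0.182
outer loop
vertex 3.696 0.104 2.478
vertex 3.051 -0.418 2.469
vertex 3.158 0.079 4.198
endloop
endfacet
facet normal 0.364 -0.437 -0.822
outer loop
vertex 3.051 -0.418 2.469
vertex 3.742 -0.619 2.882
vertex 3.096 -1.141 2.873
endloop
endfacet
facet normal -0.997 -0.024 0.069
outer loop
vertex 3.051 -0.418 2.469
vertex 3.096 -1.141 2.873
vertex 3.158 0.079 4.198
endloop
endfacet
facet normal 0.364 -0.436 -0.823
outer loop
vertex 3.096 -1.141 2.873
vertex 3.742 -0.619 2.882
vertex 3.787 -1.343 3.286
endloop
endfacet
facet normal -0.530 -0.611 0.588
outer loop
vertex 3.096 -1.141 2.873
vertex 3.787 -1.343 3.286
vertex 3.158 0.079 4.198
endloop
endfacet
facet normal 0.364 -0.436 -0.823
outer loop
vertex 3.787 -1.343 3.286
vertex 3.742 -0.619 2.882
vertex 4.433 -0.821 3.295
endloop
endfacet
facet normal 0.318 -0.408 0.856
outer loop
vertex 3.787 -1.343 3.286
vertex 4.433 -0.821 3.295
vertex 3.158 0.079 4.198
endloop
endfacet
facet normal 0.364 -0.436 -0.823
outer loop
vertex 4.433 -0.821 3.295
vertex 3.742 -0.619 2.882
vertex 4.387 -0.097 2.891
endloop
endfacet
facet normal 0.698 0.382 0.605
outer loop
vertex 4.433 -0.821 3.295
vertex 4.387 -0.097 2.891
vertex 3.158 0.079 4.198
endloop
endfacet
facet normal 0.242 -0.707 -0.665
outer loop
vertex 3.022 1.097 -4.427
vertex 2.518 0.553 -4.032
vertex 2.421 1.107 -4.656
endloop
endfacet
facet normal 0.139 0.936 -0.324
outer loop
vertex 3.022 1.097 -4.427
vertex 2.421 1.107 -4.656
vertex 2.102 1.767 -2.888
endloop
endfacet
facet normal 0.243 -0.706 -0.665
outer loop
vertex 2.421 1.107 -4.656
vertex 2.518 0.553 -4.032
vertex 1.877 0.792 -4.52
endloop
endfacet
facet normal -0.533 0.757 -0.379
outer loop
vertex 2.421 1.107 -4.656
vertex 1.877 0.792 -4.52
vertex 2.102 1.767 -2.888
endloop
endfacet
facet normal 0.243 -0.706 -0.665
outer loop
vertex 1.877 0.792 -4.52
vertex 2.518 0.553 -4.032
vertex 1.709 0.337 -4.098
endloop
endfacet
facet normal -0.951 0.304 -0.051
outer loop
vertex 1.877 0.792 -4.52
vertex 1.709 0.337 -4.098
vertex 2.102 1.767 -2.888
endloop
endfacet
facet normal 0.243 -0.706 -0.666
outer loop
vertex 1.709 0.337 -4.098
vertex 2.518 0.553 -4.032
vertex 2.014 0.008 -3.638
endloop
endfacet
facet normal -0.871 -0.155 0.466
outer loop
vertex 1.709 0.337 -4.098
vertex 2.014 0.008 -3.638
vertex 2.102 1.767 -2.888
endloop
endfacet
facet normal 0.242 -0.705 -0.666
outer loop
vertex 2.014 0.008 -3.638
vertex 2.518 0.553 -4.032
vertex 2.615 -0.002 -3.409
endloop
endfacet
facet normal -0.338 -0.355 0.872
outer loop
vertex 2.014 0.008 -3.638
vertex 2.615 -0.002 -3.409
vertex 2.102 1.767 -2.888
endloop
endfacet
facet normal 0.242 -0.705 -0.666
outer loop
vertex 2.615 -0.002 -3.409
vertex 2.518 0.553 -4.032
vertex 3.159 0.313 -3.545
endloop
endfacet
facet normal 0.333 -0.176 0.926
outer loop
vertex 2.615 -0.002 -3.409
vertex 3.159 0.313 -3.545
vertex 2.102 1.767 -2.888
endloop
endfacet
facet normal 0.241 -0.706 -0.666
outer loop
vertex 3.159 0.313 -3.545
vertex 2.518 0.553 -4.032
vertex 3.327 0.768 -3.967
endloop
endfacet
facet normal 0.752 0.277 0.598
outer loop
vertex 3.159 0.313 -3.545
vertex 3.327 0.768 -3.967
vertex 2.102 1.767 -2.888
endloop
endfacet
facet normal 0.241 -0.707 -0.665
outer loop
vertex 3.327 0.768 -3.967
vertex 2.518 0.553 -4.032
vertex 3.022 1.097 -4.427
endloop
endfacet
facet normal 0.672 0.736 0.081
outer loop
vertex 3.327 0.768 -3.967
vertex 3.022 1.097 -4.427
vertex 2.102 1.767 -2.888
endloop
endfacet

endsolid


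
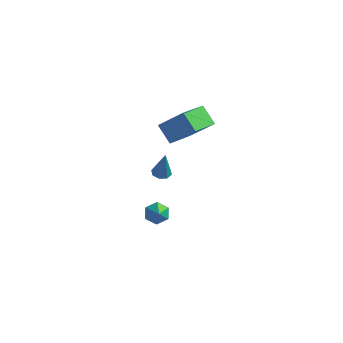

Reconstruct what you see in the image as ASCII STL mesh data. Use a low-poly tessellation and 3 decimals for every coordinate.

solid 
facet normal -0.189 0.089 -0.978
outer loop
vertex 0.48 -1.108 0.243
vertex -0.016 -0.833 0.364
vertex 0.533 -0.668 0.273
endloop
endfacet
facet normal 0.987 -0.126 0.097
outer loop
vertex 0.48 -1.108 0.243
vertex 0.533 -0.668 0.273
vertex 0.316 -0.987 2.076
endloop
endfacet
facet normal -0.189 0.089 -0.978
outer loop
vertex 0.533 -0.668 0.273
vertex -0.016 -0.833 0.364
vertex 0.264 -0.325 0.356
endloop
endfacet
facet normal 0.794 0.575 0.197
outer loop
vertex 0.533 -0.668 0.273
vertex 0.264 -0.325 0.356
vertex 0.316 -0.987 2.076
endloop
endfacet
facet normal -0.189 0.089 -0.978
outer loop
vertex 0.264 -0.325 0.356
vertex -0.016 -0.833 0.364
vertex -0.169 -0.279 0.444
endloop
endfacet
facet normal 0.169 0.922 0.350
outer loop
vertex 0.264 -0.325 0.356
vertex -0.169 -0.279 0.444
vertex 0.316 -0.987 2.076
endloop
endfacet
facet normal -0.189 0.089 -0.978
outer loop
vertex -0.169 -0.279 0.444
vertex -0.016 -0.833 0.364
vertex -0.512 -0.558 0.485
endloop
endfacet
facet normal -0.524 0.713 0.465
outer loop
vertex -0.169 -0.279 0.444
vertex -0.512 -0.558 0.485
vertex 0.316 -0.987 2.076
endloop
endfacet
facet normal -0.190 0.087 -0.978
outer loop
vertex -0.512 -0.558 0.485
vertex -0.016 -0.833 0.364
vertex -0.564 -0.998 0.456
endloop
endfacet
facet normal -0.877 0.072 0.476
outer loop
vertex -0.512 -0.558 0.485
vertex -0.564 -0.998 0.456
vertex 0.316 -0.987 2.076
endloop
endfacet
facet normal -0.190 0.087 -0.978
outer loop
vertex -0.564 -0.998 0.456
vertex -0.016 -0.833 0.364
vertex -0.295 -1.341 0.373
endloop
endfacet
facet normal -0.683 -0.627 0.375
outer loop
vertex -0.564 -0.998 0.456
vertex -0.295 -1.341 0.373
vertex 0.316 -0.987 2.076
endloop
endfacet
facet normal -0.190 0.087 -0.978
outer loop
vertex -0.295 -1.341 0.373
vertex -0.016 -0.833 0.364
vertex 0.137 -1.387 0.285
endloop
endfacet
facet normal -0.058 -0.973 0.223
outer loop
vertex -0.295 -1.341 0.373
vertex 0.137 -1.387 0.285
vertex 0.316 -0.987 2.076
endloop
endfacet
facet normal -0.190 0.087 -0.978
outer loop
vertex 0.137 -1.387 0.285
vertex -0.016 -0.833 0.364
vertex 0.48 -1.108 0.243
endloop
endfacet
facet normal 0.635 -0.765 0.107
outer loop
vertex 0.137 -1.387 0.285
vertex 0.48 -1.108 0.243
vertex 0.316 -0.987 2.076
endloop
endfacet
facet normal -0.442 0.646 -0.622
outer loop
vertex -0.118 0.132 -4.456
vertex -0.785 0.004 -4.115
vertex -0.33 0.558 -3.863
endloop
endfacet
facet normal 0.957 0.227 0.180
outer loop
vertex -0.118 0.132 -4.456
vertex -0.33 0.558 -3.863
vertex -0.095 -1.004 -3.145
endloop
endfacet
facet normal -0.442 0.646 -0.622
outer loop
vertex -0.33 0.558 -3.863
vertex -0.785 0.004 -4.115
vertex -0.997 0.43 -3.522
endloop
endfacet
facet normal 0.343 0.434 0.833
outer loop
vertex -0.33 0.558 -3.863
vertex -0.997 0.43 -3.522
vertex -0.095 -1.004 -3.145
endloop
endfacet
facet normal -0.442 0.646 -0.622
outer loop
vertex -0.997 0.43 -3.522
vertex -0.785 0.004 -4.115
vertex -1.452 -0.124 -3.774
endloop
endfacet
facet normal -0.443 -0.043 0.895
outer loop
vertex -0.997 0.43 -3.522
vertex -1.452 -0.124 -3.774
vertex -0.095 -1.004 -3.145
endloop
endfacet
facet normal -0.442 0.646 -0.622
outer loop
vertex -1.452 -0.124 -3.774
vertex -0.785 0.004 -4.115
vertex -1.24 -0.55 -4.367
endloop
endfacet
facet normal -0.614 -0.729 0.304
outer loop
vertex -1.452 -0.124 -3.774
vertex -1.24 -0.55 -4.367
vertex -0.095 -1.004 -3.145
endloop
endfacet
facet normal -0.442 0.646 -0.622
outer loop
vertex -1.24 -0.55 -4.367
vertex -0.785 0.004 -4.115
vertex -0.573 -0.422 -4.708
endloop
endfacet
facet normal 0.001 -0.937 -0.349
outer loop
vertex -1.24 -0.55 -4.367
vertex -0.573 -0.422 -4.708
vertex -0.095 -1.004 -3.145
endloop
endfacet
facet normal -0.442 0.646 -0.622
outer loop
vertex -0.573 -0.422 -4.708
vertex -0.785 0.004 -4.115
vertex -0.118 0.132 -4.456
endloop
endfacet
facet normal 0.787 -0.459 -0.412
outer loop
vertex -0.573 -0.422 -4.708
vertex -0.118 0.132 -4.456
vertex -0.095 -1.004 -3.145
endloop
endfacet
facet normal -0.711 -0.076 -0.699
outer loop
vertex -0.921 0.453 3.163
vertex -0.639 2.248 2.682
vertex 0.034 0.054 2.235
endloop
endfacet
facet normal -0.150 -0.955 0.256
outer loop
vertex 1.519 0.212 3.698
vertex -0.921 0.453 3.163
vertex 0.034 0.054 2.235
endloop
endfacet
facet normal -0.710 -0.075 -0.700
outer loop
vertex 0.034 0.054 2.235
vertex -0.639 2.248 2.682
vertex 0.317 1.849 1.755
endloop
endfacet
facet normal 0.688 -0.287 -0.667
outer loop
vertex 0.317 1.849 1.755
vertex 1.519 0.212 3.698
vertex 0.034 0.054 2.235
endloop
endfacet
facet normal -0.688 0.287 0.667
outer loop
vertex -0.921 0.453 3.163
vertex 0.846 2.406 4.145
vertex -0.639 2.248 2.682
endloop
endfacet
facet normal -0.150 -0.955 0.256
outer loop
vertex 0.563 0.611 4.625
vertex -0.921 0.453 3.163
vertex 1.519 0.212 3.698
endloop
endfacet
facet normal -0.688 0.287 0.667
outer loop
vertex 0.563 0.611 4.625
vertex 0.846 2.406 4.145
vertex -0.921 0.453 3.163
endloop
endfacet
facet normal 0.150 0.955 -0.256
outer loop
vertex -0.639 2.248 2.682
vertex 0.846 2.406 4.145
vertex 0.317 1.849 1.755
endloop
endfacet
facet normal 0.688 -0.287 -0.667
outer loop
vertex 1.801 2.007 3.217
vertex 1.519 0.212 3.698
vertex 0.317 1.849 1.755
endloop
endfacet
facet normal 0.150 0.955 -0.256
outer loop
vertex 0.317 1.849 1.755
vertex 0.846 2.406 4.145
vertex 1.801 2.007 3.217
endloop
endfacet
facet normal 0.710 0.076 0.700
outer loop
vertex 1.801 2.007 3.217
vertex 0.563 0.611 4.625
vertex 1.519 0.212 3.698
endloop
endfacet
facet normal 0.711 0.075 0.699
outer loop
vertex 0.846 2.406 4.145
vertex 0.563 0.611 4.625
vertex 1.801 2.007 3.217
endloop
endfacet

endsolid


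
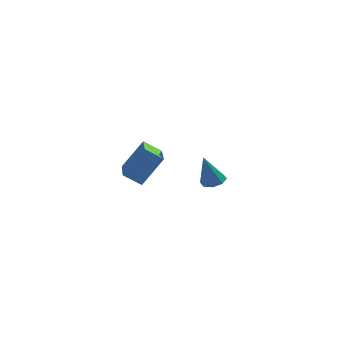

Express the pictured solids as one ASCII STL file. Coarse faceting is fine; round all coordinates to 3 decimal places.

solid 
facet normal 0.282 0.077 -0.956
outer loop
vertex 2.932 1.123 -0.967
vertex 2.406 1.176 -1.118
vertex 2.806 1.524 -0.972
endloop
endfacet
facet normal 0.768 0.249 0.590
outer loop
vertex 2.932 1.123 -0.967
vertex 2.806 1.524 -0.972
vertex 1.994 1.064 0.278
endloop
endfacet
facet normal 0.283 0.076 -0.956
outer loop
vertex 2.806 1.524 -0.972
vertex 2.406 1.176 -1.118
vertex 2.445 1.722 -1.063
endloop
endfacet
facet normal 0.315 0.806 0.501
outer loop
vertex 2.806 1.524 -0.972
vertex 2.445 1.722 -1.063
vertex 1.994 1.064 0.278
endloop
endfacet
facet normal 0.283 0.076 -0.956
outer loop
vertex 2.445 1.722 -1.063
vertex 2.406 1.176 -1.118
vertex 2.062 1.6 -1.186
endloop
endfacet
facet normal -0.376 0.876 0.303
outer loop
vertex 2.445 1.722 -1.063
vertex 2.062 1.6 -1.186
vertex 1.994 1.064 0.278
endloop
endfacet
facet normal 0.282 0.076 -0.956
outer loop
vertex 2.062 1.6 -1.186
vertex 2.406 1.176 -1.118
vertex 1.88 1.229 -1.269
endloop
endfacet
facet normal -0.902 0.418 0.111
outer loop
vertex 2.062 1.6 -1.186
vertex 1.88 1.229 -1.269
vertex 1.994 1.064 0.278
endloop
endfacet
facet normal 0.282 0.077 -0.956
outer loop
vertex 1.88 1.229 -1.269
vertex 2.406 1.176 -1.118
vertex 2.006 0.828 -1.264
endloop
endfacet
facet normal -0.953 -0.299 0.038
outer loop
vertex 1.88 1.229 -1.269
vertex 2.006 0.828 -1.264
vertex 1.994 1.064 0.278
endloop
endfacet
facet normal 0.281 0.078 -0.956
outer loop
vertex 2.006 0.828 -1.264
vertex 2.406 1.176 -1.118
vertex 2.367 0.63 -1.174
endloop
endfacet
facet normal -0.501 -0.856 0.127
outer loop
vertex 2.006 0.828 -1.264
vertex 2.367 0.63 -1.174
vertex 1.994 1.064 0.278
endloop
endfacet
facet normal 0.282 0.078 -0.956
outer loop
vertex 2.367 0.63 -1.174
vertex 2.406 1.176 -1.118
vertex 2.75 0.752 -1.051
endloop
endfacet
facet normal 0.190 -0.926 0.326
outer loop
vertex 2.367 0.63 -1.174
vertex 2.75 0.752 -1.051
vertex 1.994 1.064 0.278
endloop
endfacet
facet normal 0.282 0.078 -0.956
outer loop
vertex 2.75 0.752 -1.051
vertex 2.406 1.176 -1.118
vertex 2.932 1.123 -0.967
endloop
endfacet
facet normal 0.716 -0.468 0.517
outer loop
vertex 2.75 0.752 -1.051
vertex 2.932 1.123 -0.967
vertex 1.994 1.064 0.278
endloop
endfacet
facet normal -0.555 -0.291 -0.779
outer loop
vertex -0.317 -4.651 2.178
vertex -1.006 -4.535 2.625
vertex -0.406 -2.882 1.58
endloop
endfacet
facet normal 0.831 -0.140 -0.538
outer loop
vertex 0.386 -2.465 2.695
vertex -0.317 -4.651 2.178
vertex -0.406 -2.882 1.58
endloop
endfacet
facet normal -0.554 -0.292 -0.780
outer loop
vertex -0.406 -2.882 1.58
vertex -1.006 -4.535 2.625
vertex -1.096 -2.766 2.027
endloop
endfacet
facet normal -0.048 0.946 -0.320
outer loop
vertex -1.096 -2.766 2.027
vertex 0.386 -2.465 2.695
vertex -0.406 -2.882 1.58
endloop
endfacet
facet normal 0.048 -0.946 0.320
outer loop
vertex -0.317 -4.651 2.178
vertex -0.214 -4.118 3.74
vertex -1.006 -4.535 2.625
endloop
endfacet
facet normal 0.831 -0.140 -0.539
outer loop
vertex 0.476 -4.234 3.293
vertex -0.317 -4.651 2.178
vertex 0.386 -2.465 2.695
endloop
endfacet
facet normal 0.048 -0.946 0.320
outer loop
vertex 0.476 -4.234 3.293
vertex -0.214 -4.118 3.74
vertex -0.317 -4.651 2.178
endloop
endfacet
facet normal -0.831 0.140 0.538
outer loop
vertex -1.006 -4.535 2.625
vertex -0.214 -4.118 3.74
vertex -1.096 -2.766 2.027
endloop
endfacet
facet normal -0.048 0.946 -0.320
outer loop
vertex -0.303 -2.349 3.142
vertex 0.386 -2.465 2.695
vertex -1.096 -2.766 2.027
endloop
endfacet
facet normal -0.831 0.140 0.538
outer loop
vertex -1.096 -2.766 2.027
vertex -0.214 -4.118 3.74
vertex -0.303 -2.349 3.142
endloop
endfacet
facet normal 0.555 0.292 0.779
outer loop
vertex -0.303 -2.349 3.142
vertex 0.476 -4.234 3.293
vertex 0.386 -2.465 2.695
endloop
endfacet
facet normal 0.554 0.291 0.780
outer loop
vertex -0.214 -4.118 3.74
vertex 0.476 -4.234 3.293
vertex -0.303 -2.349 3.142
endloop
endfacet

endsolid


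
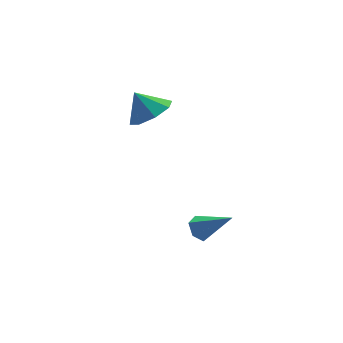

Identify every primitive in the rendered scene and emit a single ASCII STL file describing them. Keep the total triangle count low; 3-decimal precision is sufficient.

solid 
facet normal 0.373 -0.467 -0.802
outer loop
vertex 0.323 0.625 1.574
vertex -0.191 1.292 0.947
vertex 0.758 1.277 1.397
endloop
endfacet
facet normal 0.375 0.002 0.927
outer loop
vertex 0.323 0.625 1.574
vertex 0.758 1.277 1.397
vertex -0.669 1.888 1.973
endloop
endfacet
facet normal 0.373 -0.466 -0.802
outer loop
vertex 0.758 1.277 1.397
vertex -0.191 1.292 0.947
vertex 0.636 1.938 0.956
endloop
endfacet
facet normal 0.504 0.542 0.673
outer loop
vertex 0.758 1.277 1.397
vertex 0.636 1.938 0.956
vertex -0.669 1.888 1.973
endloop
endfacet
facet normal 0.373 -0.467 -0.802
outer loop
vertex 0.636 1.938 0.956
vertex -0.191 1.292 0.947
vertex 0.03 2.22 0.51
endloop
endfacet
facet normal 0.205 0.929 0.309
outer loop
vertex 0.636 1.938 0.956
vertex 0.03 2.22 0.51
vertex -0.669 1.888 1.973
endloop
endfacet
facet normal 0.373 -0.467 -0.802
outer loop
vertex 0.03 2.22 0.51
vertex -0.191 1.292 0.947
vertex -0.705 1.959 0.32
endloop
endfacet
facet normal -0.345 0.937 0.048
outer loop
vertex 0.03 2.22 0.51
vertex -0.705 1.959 0.32
vertex -0.669 1.888 1.973
endloop
endfacet
facet normal 0.373 -0.466 -0.802
outer loop
vertex -0.705 1.959 0.32
vertex -0.191 1.292 0.947
vertex -1.14 1.306 0.497
endloop
endfacet
facet normal -0.826 0.562 0.042
outer loop
vertex -0.705 1.959 0.32
vertex -1.14 1.306 0.497
vertex -0.669 1.888 1.973
endloop
endfacet
facet normal 0.374 -0.465 -0.802
outer loop
vertex -1.14 1.306 0.497
vertex -0.191 1.292 0.947
vertex -1.018 0.645 0.937
endloop
endfacet
facet normal -0.955 0.021 0.296
outer loop
vertex -1.14 1.306 0.497
vertex -1.018 0.645 0.937
vertex -0.669 1.888 1.973
endloop
endfacet
facet normal 0.374 -0.466 -0.802
outer loop
vertex -1.018 0.645 0.937
vertex -0.191 1.292 0.947
vertex -0.412 0.363 1.384
endloop
endfacet
facet normal -0.657 -0.365 0.660
outer loop
vertex -1.018 0.645 0.937
vertex -0.412 0.363 1.384
vertex -0.669 1.888 1.973
endloop
endfacet
facet normal 0.373 -0.466 -0.802
outer loop
vertex -0.412 0.363 1.384
vertex -0.191 1.292 0.947
vertex 0.323 0.625 1.574
endloop
endfacet
facet normal -0.105 -0.374 0.922
outer loop
vertex -0.412 0.363 1.384
vertex 0.323 0.625 1.574
vertex -0.669 1.888 1.973
endloop
endfacet
facet normal -0.525 0.563 -0.638
outer loop
vertex 1.012 -1.916 -4.922
vertex 0.562 -1.816 -4.464
vertex 1.066 -1.409 -4.519
endloop
endfacet
facet normal 0.963 0.097 -0.252
outer loop
vertex 1.012 -1.916 -4.922
vertex 1.066 -1.409 -4.519
vertex 1.538 -2.864 -3.276
endloop
endfacet
facet normal -0.525 0.563 -0.638
outer loop
vertex 1.066 -1.409 -4.519
vertex 0.562 -1.816 -4.464
vertex 0.616 -1.309 -4.061
endloop
endfacet
facet normal 0.626 0.614 0.481
outer loop
vertex 1.066 -1.409 -4.519
vertex 0.616 -1.309 -4.061
vertex 1.538 -2.864 -3.276
endloop
endfacet
facet normal -0.525 0.563 -0.638
outer loop
vertex 0.616 -1.309 -4.061
vertex 0.562 -1.816 -4.464
vertex 0.112 -1.716 -4.006
endloop
endfacet
facet normal -0.185 0.353 0.917
outer loop
vertex 0.616 -1.309 -4.061
vertex 0.112 -1.716 -4.006
vertex 1.538 -2.864 -3.276
endloop
endfacet
facet normal -0.525 0.563 -0.638
outer loop
vertex 0.112 -1.716 -4.006
vertex 0.562 -1.816 -4.464
vertex 0.058 -2.223 -4.409
endloop
endfacet
facet normal -0.659 -0.424 0.621
outer loop
vertex 0.112 -1.716 -4.006
vertex 0.058 -2.223 -4.409
vertex 1.538 -2.864 -3.276
endloop
endfacet
facet normal -0.524 0.563 -0.639
outer loop
vertex 0.058 -2.223 -4.409
vertex 0.562 -1.816 -4.464
vertex 0.509 -2.323 -4.867
endloop
endfacet
facet normal -0.322 -0.940 -0.112
outer loop
vertex 0.058 -2.223 -4.409
vertex 0.509 -2.323 -4.867
vertex 1.538 -2.864 -3.276
endloop
endfacet
facet normal -0.525 0.563 -0.639
outer loop
vertex 0.509 -2.323 -4.867
vertex 0.562 -1.816 -4.464
vertex 1.012 -1.916 -4.922
endloop
endfacet
facet normal 0.489 -0.679 -0.547
outer loop
vertex 0.509 -2.323 -4.867
vertex 1.012 -1.916 -4.922
vertex 1.538 -2.864 -3.276
endloop
endfacet

endsolid


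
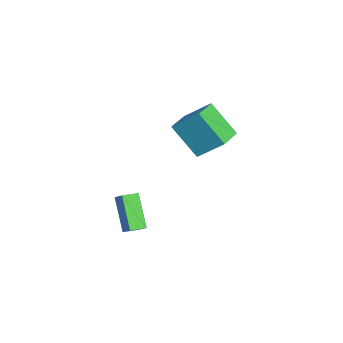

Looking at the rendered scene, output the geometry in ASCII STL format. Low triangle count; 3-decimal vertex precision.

solid 
facet normal -0.653 -0.093 0.752
outer loop
vertex 0.027 -3.965 -2.877
vertex -0.227 -3.152 -2.997
vertex -0.58 -4.237 -3.438
endloop
endfacet
facet normal 0.295 -0.945 0.139
outer loop
vertex 0.747 -4.048 -4.963
vertex 0.027 -3.965 -2.877
vertex -0.58 -4.237 -3.438
endloop
endfacet
facet normal -0.654 -0.093 0.751
outer loop
vertex -0.58 -4.237 -3.438
vertex -0.227 -3.152 -2.997
vertex -0.833 -3.424 -3.558
endloop
endfacet
facet normal -0.697 -0.312 -0.645
outer loop
vertex -0.833 -3.424 -3.558
vertex 0.747 -4.048 -4.963
vertex -0.58 -4.237 -3.438
endloop
endfacet
facet normal 0.697 0.313 0.645
outer loop
vertex 0.027 -3.965 -2.877
vertex 1.1 -2.963 -4.522
vertex -0.227 -3.152 -2.997
endloop
endfacet
facet normal 0.295 -0.945 0.139
outer loop
vertex 1.353 -3.776 -4.402
vertex 0.027 -3.965 -2.877
vertex 0.747 -4.048 -4.963
endloop
endfacet
facet normal 0.697 0.312 0.645
outer loop
vertex 1.353 -3.776 -4.402
vertex 1.1 -2.963 -4.522
vertex 0.027 -3.965 -2.877
endloop
endfacet
facet normal -0.295 0.945 -0.140
outer loop
vertex -0.227 -3.152 -2.997
vertex 1.1 -2.963 -4.522
vertex -0.833 -3.424 -3.558
endloop
endfacet
facet normal -0.697 -0.313 -0.645
outer loop
vertex 0.493 -3.235 -5.083
vertex 0.747 -4.048 -4.963
vertex -0.833 -3.424 -3.558
endloop
endfacet
facet normal -0.295 0.945 -0.139
outer loop
vertex -0.833 -3.424 -3.558
vertex 1.1 -2.963 -4.522
vertex 0.493 -3.235 -5.083
endloop
endfacet
facet normal 0.654 0.093 -0.751
outer loop
vertex 0.493 -3.235 -5.083
vertex 1.353 -3.776 -4.402
vertex 0.747 -4.048 -4.963
endloop
endfacet
facet normal 0.653 0.092 -0.752
outer loop
vertex 1.1 -2.963 -4.522
vertex 1.353 -3.776 -4.402
vertex 0.493 -3.235 -5.083
endloop
endfacet
facet normal -0.457 -0.500 0.736
outer loop
vertex 0.428 -0.413 2.776
vertex -0.895 0.409 2.512
vertex -0.084 -1.598 1.653
endloop
endfacet
facet normal 0.838 -0.520 0.167
outer loop
vertex 0.875 -0.549 0.108
vertex 0.428 -0.413 2.776
vertex -0.084 -1.598 1.653
endloop
endfacet
facet normal -0.456 -0.500 0.736
outer loop
vertex -0.084 -1.598 1.653
vertex -0.895 0.409 2.512
vertex -1.408 -0.776 1.39
endloop
endfacet
facet normal -0.300 -0.693 -0.656
outer loop
vertex -1.408 -0.776 1.39
vertex 0.875 -0.549 0.108
vertex -0.084 -1.598 1.653
endloop
endfacet
facet normal 0.299 0.693 0.656
outer loop
vertex 0.428 -0.413 2.776
vertex 0.064 1.458 0.967
vertex -0.895 0.409 2.512
endloop
endfacet
facet normal 0.837 -0.520 0.167
outer loop
vertex 1.388 0.636 1.23
vertex 0.428 -0.413 2.776
vertex 0.875 -0.549 0.108
endloop
endfacet
facet normal 0.300 0.693 0.656
outer loop
vertex 1.388 0.636 1.23
vertex 0.064 1.458 0.967
vertex 0.428 -0.413 2.776
endloop
endfacet
facet normal -0.838 0.520 -0.167
outer loop
vertex -0.895 0.409 2.512
vertex 0.064 1.458 0.967
vertex -1.408 -0.776 1.39
endloop
endfacet
facet normal -0.300 -0.693 -0.656
outer loop
vertex -0.448 0.273 -0.156
vertex 0.875 -0.549 0.108
vertex -1.408 -0.776 1.39
endloop
endfacet
facet normal -0.838 0.520 -0.167
outer loop
vertex -1.408 -0.776 1.39
vertex 0.064 1.458 0.967
vertex -0.448 0.273 -0.156
endloop
endfacet
facet normal 0.457 0.499 -0.736
outer loop
vertex -0.448 0.273 -0.156
vertex 1.388 0.636 1.23
vertex 0.875 -0.549 0.108
endloop
endfacet
facet normal 0.457 0.500 -0.736
outer loop
vertex 0.064 1.458 0.967
vertex 1.388 0.636 1.23
vertex -0.448 0.273 -0.156
endloop
endfacet

endsolid


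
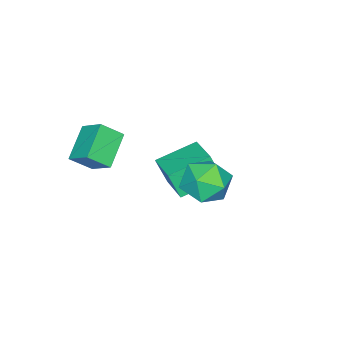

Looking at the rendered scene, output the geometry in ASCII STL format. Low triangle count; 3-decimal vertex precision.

solid 
facet normal -0.620 -0.748 -0.238
outer loop
vertex -0.937 -3.558 -2.168
vertex -2.619 -2.375 -1.506
vertex -1.089 -2.984 -3.578
endloop
endfacet
facet normal 0.779 -0.547 -0.307
outer loop
vertex 0.119 -1.525 -3.114
vertex -0.937 -3.558 -2.168
vertex -1.089 -2.984 -3.578
endloop
endfacet
facet normal -0.620 -0.748 -0.238
outer loop
vertex -1.089 -2.984 -3.578
vertex -2.619 -2.375 -1.506
vertex -2.771 -1.801 -2.916
endloop
endfacet
facet normal -0.099 0.375 -0.922
outer loop
vertex -2.771 -1.801 -2.916
vertex 0.119 -1.525 -3.114
vertex -1.089 -2.984 -3.578
endloop
endfacet
facet normal 0.099 -0.375 0.922
outer loop
vertex -0.937 -3.558 -2.168
vertex -1.411 -0.916 -1.042
vertex -2.619 -2.375 -1.506
endloop
endfacet
facet normal 0.779 -0.547 -0.307
outer loop
vertex 0.271 -2.099 -1.704
vertex -0.937 -3.558 -2.168
vertex 0.119 -1.525 -3.114
endloop
endfacet
facet normal 0.099 -0.375 0.922
outer loop
vertex 0.271 -2.099 -1.704
vertex -1.411 -0.916 -1.042
vertex -0.937 -3.558 -2.168
endloop
endfacet
facet normal -0.779 0.547 0.307
outer loop
vertex -2.619 -2.375 -1.506
vertex -1.411 -0.916 -1.042
vertex -2.771 -1.801 -2.916
endloop
endfacet
facet normal -0.099 0.375 -0.922
outer loop
vertex -1.563 -0.342 -2.452
vertex 0.119 -1.525 -3.114
vertex -2.771 -1.801 -2.916
endloop
endfacet
facet normal -0.779 0.547 0.307
outer loop
vertex -2.771 -1.801 -2.916
vertex -1.411 -0.916 -1.042
vertex -1.563 -0.342 -2.452
endloop
endfacet
facet normal 0.620 0.748 0.238
outer loop
vertex -1.563 -0.342 -2.452
vertex 0.271 -2.099 -1.704
vertex 0.119 -1.525 -3.114
endloop
endfacet
facet normal 0.620 0.748 0.238
outer loop
vertex -1.411 -0.916 -1.042
vertex 0.271 -2.099 -1.704
vertex -1.563 -0.342 -2.452
endloop
endfacet
facet normal -0.515 0.574 -0.637
outer loop
vertex 2.35 -3.012 2.242
vertex 3.908 -2.682 1.28
vertex 2.083 -4.171 1.412
endloop
endfacet
facet normal -0.838 -0.177 0.517
outer loop
vertex 2.752 -4.918 2.24
vertex 2.35 -3.012 2.242
vertex 2.083 -4.171 1.412
endloop
endfacet
facet normal -0.515 0.574 -0.637
outer loop
vertex 2.083 -4.171 1.412
vertex 3.908 -2.682 1.28
vertex 3.641 -3.841 0.45
endloop
endfacet
facet normal -0.184 -0.799 -0.572
outer loop
vertex 3.641 -3.841 0.45
vertex 2.752 -4.918 2.24
vertex 2.083 -4.171 1.412
endloop
endfacet
facet normal 0.184 0.799 0.572
outer loop
vertex 2.35 -3.012 2.242
vertex 4.577 -3.429 2.108
vertex 3.908 -2.682 1.28
endloop
endfacet
facet normal -0.838 -0.177 0.517
outer loop
vertex 3.019 -3.759 3.07
vertex 2.35 -3.012 2.242
vertex 2.752 -4.918 2.24
endloop
endfacet
facet normal 0.184 0.799 0.572
outer loop
vertex 3.019 -3.759 3.07
vertex 4.577 -3.429 2.108
vertex 2.35 -3.012 2.242
endloop
endfacet
facet normal 0.838 0.177 -0.517
outer loop
vertex 3.908 -2.682 1.28
vertex 4.577 -3.429 2.108
vertex 3.641 -3.841 0.45
endloop
endfacet
facet normal -0.184 -0.799 -0.572
outer loop
vertex 4.31 -4.588 1.278
vertex 2.752 -4.918 2.24
vertex 3.641 -3.841 0.45
endloop
endfacet
facet normal 0.838 0.177 -0.517
outer loop
vertex 3.641 -3.841 0.45
vertex 4.577 -3.429 2.108
vertex 4.31 -4.588 1.278
endloop
endfacet
facet normal 0.515 -0.574 0.637
outer loop
vertex 4.31 -4.588 1.278
vertex 3.019 -3.759 3.07
vertex 2.752 -4.918 2.24
endloop
endfacet
facet normal 0.515 -0.574 0.637
outer loop
vertex 4.577 -3.429 2.108
vertex 3.019 -3.759 3.07
vertex 4.31 -4.588 1.278
endloop
endfacet
facet normal -0.290 0.785 0.548
outer loop
vertex 1.729 2.062 1.296
vertex 2.323 1.588 2.29
vertex 2.926 2.356 1.508
endloop
endfacet
facet normal -0.213 0.967 -0.138
outer loop
vertex 1.729 2.062 1.296
vertex 2.926 2.356 1.508
vertex 2.54 2.105 0.345
endloop
endfacet
facet normal -0.646 0.554 -0.526
outer loop
vertex 1.729 2.062 1.296
vertex 2.54 2.105 0.345
vertex 1.698 1.182 0.407
endloop
endfacet
facet normal -0.990 0.115 -0.080
outer loop
vertex 1.729 2.062 1.296
vertex 1.698 1.182 0.407
vertex 1.564 0.862 1.61
endloop
endfacet
facet normal -0.770 0.259 0.583
outer loop
vertex 1.729 2.062 1.296
vertex 1.564 0.862 1.61
vertex 2.323 1.588 2.29
endloop
endfacet
facet normal 0.459 0.825 -0.330
outer loop
vertex 2.54 2.105 0.345
vertex 2.926 2.356 1.508
vertex 3.636 1.658 0.75
endloop
endfacet
facet normal 0.335 0.530 0.779
outer loop
vertex 2.926 2.356 1.508
vertex 2.323 1.588 2.29
vertex 3.502 1.338 1.953
endloop
endfacet
facet normal -0.441 -0.323 0.837
outer loop
vertex 2.323 1.588 2.29
vertex 1.564 0.862 1.61
vertex 2.66 0.415 2.015
endloop
endfacet
facet normal -0.798 -0.555 -0.236
outer loop
vertex 1.564 0.862 1.61
vertex 1.698 1.182 0.407
vertex 2.274 0.164 0.852
endloop
endfacet
facet normal -0.241 0.155 -0.958
outer loop
vertex 1.698 1.182 0.407
vertex 2.54 2.105 0.345
vertex 2.877 0.932 0.07
endloop
endfacet
facet normal 0.990 -0.115 0.080
outer loop
vertex 3.471 0.458 1.064
vertex 3.636 1.658 0.75
vertex 3.502 1.338 1.953
endloop
endfacet
facet normal 0.646 -0.554 0.526
outer loop
vertex 3.471 0.458 1.064
vertex 3.502 1.338 1.953
vertex 2.66 0.415 2.015
endloop
endfacet
facet normal 0.213 -0.967 0.138
outer loop
vertex 3.471 0.458 1.064
vertex 2.66 0.415 2.015
vertex 2.274 0.164 0.852
endloop
endfacet
facet normal 0.290 -0.785 -0.548
outer loop
vertex 3.471 0.458 1.064
vertex 2.274 0.164 0.852
vertex 2.877 0.932 0.07
endloop
endfacet
facet normal 0.770 -0.259 -0.583
outer loop
vertex 3.471 0.458 1.064
vertex 2.877 0.932 0.07
vertex 3.636 1.658 0.75
endloop
endfacet
facet normal 0.798 0.555 0.236
outer loop
vertex 3.502 1.338 1.953
vertex 3.636 1.658 0.75
vertex 2.926 2.356 1.508
endloop
endfacet
facet normal 0.241 -0.155 0.958
outer loop
vertex 2.66 0.415 2.015
vertex 3.502 1.338 1.953
vertex 2.323 1.588 2.29
endloop
endfacet
facet normal -0.459 -0.825 0.330
outer loop
vertex 2.274 0.164 0.852
vertex 2.66 0.415 2.015
vertex 1.564 0.862 1.61
endloop
endfacet
facet normal -0.335 -0.530 -0.779
outer loop
vertex 2.877 0.932 0.07
vertex 2.274 0.164 0.852
vertex 1.698 1.182 0.407
endloop
endfacet
facet normal 0.441 0.323 -0.837
outer loop
vertex 3.636 1.658 0.75
vertex 2.877 0.932 0.07
vertex 2.54 2.105 0.345
endloop
endfacet

endsolid


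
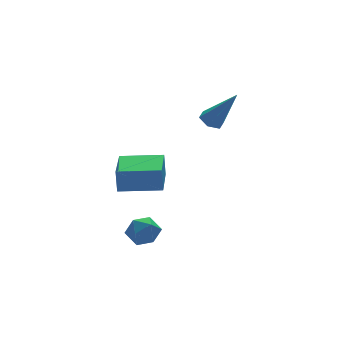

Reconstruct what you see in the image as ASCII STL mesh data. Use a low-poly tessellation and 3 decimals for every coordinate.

solid 
facet normal -0.854 0.517 -0.057
outer loop
vertex -1.991 1.16 0.892
vertex -0.987 2.801 0.73
vertex -1.985 1.054 -0.153
endloop
endfacet
facet normal -0.520 -0.850 0.083
outer loop
vertex -0.473 0.139 -0.05
vertex -1.991 1.16 0.892
vertex -1.985 1.054 -0.153
endloop
endfacet
facet normal -0.854 0.517 -0.058
outer loop
vertex -1.985 1.054 -0.153
vertex -0.987 2.801 0.73
vertex -0.981 2.694 -0.314
endloop
endfacet
facet normal 0.006 -0.102 -0.995
outer loop
vertex -0.981 2.694 -0.314
vertex -0.473 0.139 -0.05
vertex -1.985 1.054 -0.153
endloop
endfacet
facet normal -0.006 0.102 0.995
outer loop
vertex -1.991 1.16 0.892
vertex 0.525 1.886 0.833
vertex -0.987 2.801 0.73
endloop
endfacet
facet normal -0.520 -0.850 0.084
outer loop
vertex -0.479 0.246 0.994
vertex -1.991 1.16 0.892
vertex -0.473 0.139 -0.05
endloop
endfacet
facet normal -0.006 0.101 0.995
outer loop
vertex -0.479 0.246 0.994
vertex 0.525 1.886 0.833
vertex -1.991 1.16 0.892
endloop
endfacet
facet normal 0.520 0.850 -0.084
outer loop
vertex -0.987 2.801 0.73
vertex 0.525 1.886 0.833
vertex -0.981 2.694 -0.314
endloop
endfacet
facet normal 0.006 -0.102 -0.995
outer loop
vertex 0.531 1.78 -0.212
vertex -0.473 0.139 -0.05
vertex -0.981 2.694 -0.314
endloop
endfacet
facet normal 0.520 0.850 -0.083
outer loop
vertex -0.981 2.694 -0.314
vertex 0.525 1.886 0.833
vertex 0.531 1.78 -0.212
endloop
endfacet
facet normal 0.854 -0.517 0.058
outer loop
vertex 0.531 1.78 -0.212
vertex -0.479 0.246 0.994
vertex -0.473 0.139 -0.05
endloop
endfacet
facet normal 0.854 -0.517 0.057
outer loop
vertex 0.525 1.886 0.833
vertex -0.479 0.246 0.994
vertex 0.531 1.78 -0.212
endloop
endfacet
facet normal -0.305 0.469 -0.829
outer loop
vertex 3.596 2.508 1.632
vertex 3.072 2.585 1.868
vertex 3.486 2.985 1.942
endloop
endfacet
facet normal 0.979 0.198 0.043
outer loop
vertex 3.596 2.508 1.632
vertex 3.486 2.985 1.942
vertex 3.688 1.635 3.552
endloop
endfacet
facet normal -0.304 0.468 -0.830
outer loop
vertex 3.486 2.985 1.942
vertex 3.072 2.585 1.868
vertex 2.961 3.063 2.178
endloop
endfacet
facet normal 0.366 0.735 0.571
outer loop
vertex 3.486 2.985 1.942
vertex 2.961 3.063 2.178
vertex 3.688 1.635 3.552
endloop
endfacet
facet normal -0.303 0.468 -0.830
outer loop
vertex 2.961 3.063 2.178
vertex 3.072 2.585 1.868
vertex 2.548 2.663 2.103
endloop
endfacet
facet normal -0.542 0.423 0.726
outer loop
vertex 2.961 3.063 2.178
vertex 2.548 2.663 2.103
vertex 3.688 1.635 3.552
endloop
endfacet
facet normal -0.303 0.468 -0.830
outer loop
vertex 2.548 2.663 2.103
vertex 3.072 2.585 1.868
vertex 2.659 2.185 1.793
endloop
endfacet
facet normal -0.833 -0.424 0.355
outer loop
vertex 2.548 2.663 2.103
vertex 2.659 2.185 1.793
vertex 3.688 1.635 3.552
endloop
endfacet
facet normal -0.303 0.469 -0.830
outer loop
vertex 2.659 2.185 1.793
vertex 3.072 2.585 1.868
vertex 3.183 2.108 1.558
endloop
endfacet
facet normal -0.218 -0.960 -0.172
outer loop
vertex 2.659 2.185 1.793
vertex 3.183 2.108 1.558
vertex 3.688 1.635 3.552
endloop
endfacet
facet normal -0.305 0.468 -0.829
outer loop
vertex 3.183 2.108 1.558
vertex 3.072 2.585 1.868
vertex 3.596 2.508 1.632
endloop
endfacet
facet normal 0.687 -0.649 -0.328
outer loop
vertex 3.183 2.108 1.558
vertex 3.596 2.508 1.632
vertex 3.688 1.635 3.552
endloop
endfacet
facet normal -0.598 0.698 0.394
outer loop
vertex -1.124 1.366 -2.293
vertex -1.739 0.956 -2.5
vertex -1.417 0.844 -1.812
endloop
endfacet
facet normal 0.025 0.670 0.742
outer loop
vertex -1.124 1.366 -2.293
vertex -1.417 0.844 -1.812
vertex -0.656 0.906 -1.894
endloop
endfacet
facet normal 0.547 0.792 0.271
outer loop
vertex -1.124 1.366 -2.293
vertex -0.656 0.906 -1.894
vertex -0.508 1.056 -2.632
endloop
endfacet
facet normal 0.249 0.896 -0.368
outer loop
vertex -1.124 1.366 -2.293
vertex -0.508 1.056 -2.632
vertex -1.177 1.088 -3.006
endloop
endfacet
facet normal -0.460 0.838 -0.293
outer loop
vertex -1.124 1.366 -2.293
vertex -1.177 1.088 -3.006
vertex -1.739 0.956 -2.5
endloop
endfacet
facet normal 0.107 0.007 0.994
outer loop
vertex -0.656 0.906 -1.894
vertex -1.417 0.844 -1.812
vertex -0.983 0.212 -1.854
endloop
endfacet
facet normal -0.901 0.054 0.431
outer loop
vertex -1.417 0.844 -1.812
vertex -1.739 0.956 -2.5
vertex -1.652 0.244 -2.228
endloop
endfacet
facet normal -0.678 0.280 -0.680
outer loop
vertex -1.739 0.956 -2.5
vertex -1.177 1.088 -3.006
vertex -1.504 0.394 -2.966
endloop
endfacet
facet normal 0.466 0.373 -0.802
outer loop
vertex -1.177 1.088 -3.006
vertex -0.508 1.056 -2.632
vertex -0.743 0.456 -3.048
endloop
endfacet
facet normal 0.951 0.205 0.232
outer loop
vertex -0.508 1.056 -2.632
vertex -0.656 0.906 -1.894
vertex -0.421 0.344 -2.36
endloop
endfacet
facet normal -0.249 -0.896 0.368
outer loop
vertex -1.036 -0.066 -2.567
vertex -0.983 0.212 -1.854
vertex -1.652 0.244 -2.228
endloop
endfacet
facet normal -0.547 -0.792 -0.271
outer loop
vertex -1.036 -0.066 -2.567
vertex -1.652 0.244 -2.228
vertex -1.504 0.394 -2.966
endloop
endfacet
facet normal -0.025 -0.670 -0.742
outer loop
vertex -1.036 -0.066 -2.567
vertex -1.504 0.394 -2.966
vertex -0.743 0.456 -3.048
endloop
endfacet
facet normal 0.598 -0.698 -0.394
outer loop
vertex -1.036 -0.066 -2.567
vertex -0.743 0.456 -3.048
vertex -0.421 0.344 -2.36
endloop
endfacet
facet normal 0.460 -0.838 0.293
outer loop
vertex -1.036 -0.066 -2.567
vertex -0.421 0.344 -2.36
vertex -0.983 0.212 -1.854
endloop
endfacet
facet normal -0.466 -0.373 0.802
outer loop
vertex -1.652 0.244 -2.228
vertex -0.983 0.212 -1.854
vertex -1.417 0.844 -1.812
endloop
endfacet
facet normal -0.951 -0.205 -0.232
outer loop
vertex -1.504 0.394 -2.966
vertex -1.652 0.244 -2.228
vertex -1.739 0.956 -2.5
endloop
endfacet
facet normal -0.107 -0.007 -0.994
outer loop
vertex -0.743 0.456 -3.048
vertex -1.504 0.394 -2.966
vertex -1.177 1.088 -3.006
endloop
endfacet
facet normal 0.901 -0.054 -0.431
outer loop
vertex -0.421 0.344 -2.36
vertex -0.743 0.456 -3.048
vertex -0.508 1.056 -2.632
endloop
endfacet
facet normal 0.678 -0.280 0.680
outer loop
vertex -0.983 0.212 -1.854
vertex -0.421 0.344 -2.36
vertex -0.656 0.906 -1.894
endloop
endfacet

endsolid


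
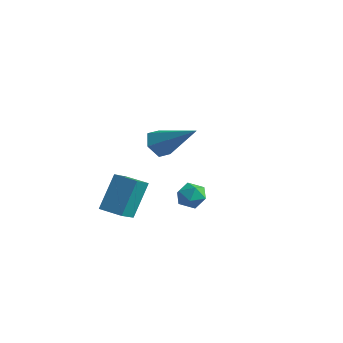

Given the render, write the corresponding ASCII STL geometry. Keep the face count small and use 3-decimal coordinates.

solid 
facet normal -0.808 -0.202 -0.554
outer loop
vertex 3.082 -2.234 0.751
vertex 2.694 -1.857 1.179
vertex 2.994 -1.56 0.633
endloop
endfacet
facet normal 0.788 -0.005 -0.615
outer loop
vertex 3.082 -2.234 0.751
vertex 2.994 -1.56 0.633
vertex 4.266 -1.463 2.261
endloop
endfacet
facet normal -0.808 -0.202 -0.554
outer loop
vertex 2.994 -1.56 0.633
vertex 2.694 -1.857 1.179
vertex 2.606 -1.183 1.061
endloop
endfacet
facet normal 0.407 0.836 -0.368
outer loop
vertex 2.994 -1.56 0.633
vertex 2.606 -1.183 1.061
vertex 4.266 -1.463 2.261
endloop
endfacet
facet normal -0.806 -0.203 -0.556
outer loop
vertex 2.606 -1.183 1.061
vertex 2.694 -1.857 1.179
vertex 2.305 -1.48 1.606
endloop
endfacet
facet normal -0.145 0.900 0.411
outer loop
vertex 2.606 -1.183 1.061
vertex 2.305 -1.48 1.606
vertex 4.266 -1.463 2.261
endloop
endfacet
facet normal -0.806 -0.203 -0.556
outer loop
vertex 2.305 -1.48 1.606
vertex 2.694 -1.857 1.179
vertex 2.393 -2.154 1.724
endloop
endfacet
facet normal -0.315 0.124 0.941
outer loop
vertex 2.305 -1.48 1.606
vertex 2.393 -2.154 1.724
vertex 4.266 -1.463 2.261
endloop
endfacet
facet normal -0.807 -0.202 -0.555
outer loop
vertex 2.393 -2.154 1.724
vertex 2.694 -1.857 1.179
vertex 2.782 -2.531 1.296
endloop
endfacet
facet normal 0.066 -0.718 0.693
outer loop
vertex 2.393 -2.154 1.724
vertex 2.782 -2.531 1.296
vertex 4.266 -1.463 2.261
endloop
endfacet
facet normal -0.807 -0.202 -0.554
outer loop
vertex 2.782 -2.531 1.296
vertex 2.694 -1.857 1.179
vertex 3.082 -2.234 0.751
endloop
endfacet
facet normal 0.618 -0.781 -0.086
outer loop
vertex 2.782 -2.531 1.296
vertex 3.082 -2.234 0.751
vertex 4.266 -1.463 2.261
endloop
endfacet
facet normal 0.078 0.393 0.916
outer loop
vertex 1.091 2.249 -3.293
vertex 0.563 1.838 -3.072
vertex 1.229 1.61 -3.031
endloop
endfacet
facet normal 0.709 0.393 0.585
outer loop
vertex 1.091 2.249 -3.293
vertex 1.229 1.61 -3.031
vertex 1.573 1.838 -3.601
endloop
endfacet
facet normal 0.642 0.767 -0.018
outer loop
vertex 1.091 2.249 -3.293
vertex 1.573 1.838 -3.601
vertex 1.121 2.207 -3.996
endloop
endfacet
facet normal -0.032 0.998 -0.061
outer loop
vertex 1.091 2.249 -3.293
vertex 1.121 2.207 -3.996
vertex 0.497 2.207 -3.669
endloop
endfacet
facet normal -0.381 0.767 0.516
outer loop
vertex 1.091 2.249 -3.293
vertex 0.497 2.207 -3.669
vertex 0.563 1.838 -3.072
endloop
endfacet
facet normal 0.867 -0.281 0.411
outer loop
vertex 1.573 1.838 -3.601
vertex 1.229 1.61 -3.031
vertex 1.343 1.173 -3.571
endloop
endfacet
facet normal -0.155 -0.281 0.947
outer loop
vertex 1.229 1.61 -3.031
vertex 0.563 1.838 -3.072
vertex 0.719 1.173 -3.244
endloop
endfacet
facet normal -0.897 0.324 0.299
outer loop
vertex 0.563 1.838 -3.072
vertex 0.497 2.207 -3.669
vertex 0.267 1.542 -3.639
endloop
endfacet
facet normal -0.333 0.698 -0.635
outer loop
vertex 0.497 2.207 -3.669
vertex 1.121 2.207 -3.996
vertex 0.611 1.77 -4.209
endloop
endfacet
facet normal 0.759 0.324 -0.565
outer loop
vertex 1.121 2.207 -3.996
vertex 1.573 1.838 -3.601
vertex 1.277 1.542 -4.168
endloop
endfacet
facet normal 0.032 -0.998 0.061
outer loop
vertex 0.749 1.131 -3.947
vertex 1.343 1.173 -3.571
vertex 0.719 1.173 -3.244
endloop
endfacet
facet normal -0.642 -0.767 0.018
outer loop
vertex 0.749 1.131 -3.947
vertex 0.719 1.173 -3.244
vertex 0.267 1.542 -3.639
endloop
endfacet
facet normal -0.709 -0.393 -0.585
outer loop
vertex 0.749 1.131 -3.947
vertex 0.267 1.542 -3.639
vertex 0.611 1.77 -4.209
endloop
endfacet
facet normal -0.078 -0.393 -0.916
outer loop
vertex 0.749 1.131 -3.947
vertex 0.611 1.77 -4.209
vertex 1.277 1.542 -4.168
endloop
endfacet
facet normal 0.381 -0.767 -0.516
outer loop
vertex 0.749 1.131 -3.947
vertex 1.277 1.542 -4.168
vertex 1.343 1.173 -3.571
endloop
endfacet
facet normal 0.333 -0.698 0.635
outer loop
vertex 0.719 1.173 -3.244
vertex 1.343 1.173 -3.571
vertex 1.229 1.61 -3.031
endloop
endfacet
facet normal -0.759 -0.324 0.565
outer loop
vertex 0.267 1.542 -3.639
vertex 0.719 1.173 -3.244
vertex 0.563 1.838 -3.072
endloop
endfacet
facet normal -0.867 0.281 -0.411
outer loop
vertex 0.611 1.77 -4.209
vertex 0.267 1.542 -3.639
vertex 0.497 2.207 -3.669
endloop
endfacet
facet normal 0.155 0.281 -0.947
outer loop
vertex 1.277 1.542 -4.168
vertex 0.611 1.77 -4.209
vertex 1.121 2.207 -3.996
endloop
endfacet
facet normal 0.897 -0.324 -0.299
outer loop
vertex 1.343 1.173 -3.571
vertex 1.277 1.542 -4.168
vertex 1.573 1.838 -3.601
endloop
endfacet
facet normal -0.977 -0.203 0.064
outer loop
vertex -0.294 -1.374 -1.728
vertex -0.501 -0.54 -2.24
vertex -0.204 -2.297 -3.271
endloop
endfacet
facet normal 0.207 -0.834 0.511
outer loop
vertex 0.841 -2.08 -3.34
vertex -0.294 -1.374 -1.728
vertex -0.204 -2.297 -3.271
endloop
endfacet
facet normal -0.977 -0.204 0.065
outer loop
vertex -0.204 -2.297 -3.271
vertex -0.501 -0.54 -2.24
vertex -0.412 -1.463 -3.782
endloop
endfacet
facet normal 0.050 -0.513 -0.857
outer loop
vertex -0.412 -1.463 -3.782
vertex 0.841 -2.08 -3.34
vertex -0.204 -2.297 -3.271
endloop
endfacet
facet normal -0.050 0.513 0.857
outer loop
vertex -0.294 -1.374 -1.728
vertex 0.544 -0.323 -2.309
vertex -0.501 -0.54 -2.24
endloop
endfacet
facet normal 0.207 -0.834 0.511
outer loop
vertex 0.752 -1.157 -1.798
vertex -0.294 -1.374 -1.728
vertex 0.841 -2.08 -3.34
endloop
endfacet
facet normal -0.049 0.513 0.857
outer loop
vertex 0.752 -1.157 -1.798
vertex 0.544 -0.323 -2.309
vertex -0.294 -1.374 -1.728
endloop
endfacet
facet normal -0.207 0.834 -0.511
outer loop
vertex -0.501 -0.54 -2.24
vertex 0.544 -0.323 -2.309
vertex -0.412 -1.463 -3.782
endloop
endfacet
facet normal 0.049 -0.514 -0.857
outer loop
vertex 0.634 -1.246 -3.852
vertex 0.841 -2.08 -3.34
vertex -0.412 -1.463 -3.782
endloop
endfacet
facet normal -0.207 0.834 -0.511
outer loop
vertex -0.412 -1.463 -3.782
vertex 0.544 -0.323 -2.309
vertex 0.634 -1.246 -3.852
endloop
endfacet
facet normal 0.977 0.203 -0.065
outer loop
vertex 0.634 -1.246 -3.852
vertex 0.752 -1.157 -1.798
vertex 0.841 -2.08 -3.34
endloop
endfacet
facet normal 0.977 0.204 -0.065
outer loop
vertex 0.544 -0.323 -2.309
vertex 0.752 -1.157 -1.798
vertex 0.634 -1.246 -3.852
endloop
endfacet

endsolid
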